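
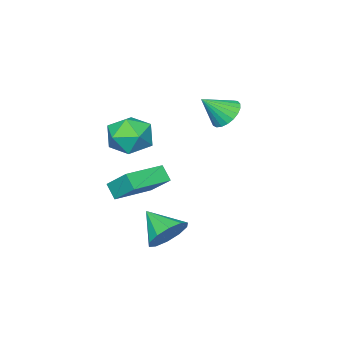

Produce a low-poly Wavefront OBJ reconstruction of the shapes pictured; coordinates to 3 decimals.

v 2.221 -0.091 2.362
v 3.355 0.31 2.108
v 2.545 -1.71 1.252
v 3.679 -1.309 0.998
v 3.399 -1.679 2.137
v 3.198 -0.678 2.823
v 2.702 -0.722 0.537
v 2.501 0.279 1.223
v 3.653 -0.079 0.98
v 4.083 -0.671 1.969
v 1.817 -0.729 1.391
v 2.247 -1.321 2.38
v 2.288 -0.542 -1.09
v 2.283 0.691 0.021
v 2.404 0.082 -1.783
v 2.399 1.316 -0.672
v 4.421 -0.716 -0.888
v 4.416 0.518 0.223
v 4.537 -0.091 -1.581
v 4.532 1.142 -0.47
v -1.456 1.125 2.128
v -0.751 1.508 1.68
v -0.424 0.515 3.232
v -0.849 1.785 1.925
v -1.053 1.948 2.205
v -1.326 1.968 2.472
v -1.622 1.843 2.679
v -1.889 1.593 2.791
v -2.082 1.262 2.789
v -2.166 0.908 2.672
v -2.128 0.591 2.461
v -1.973 0.366 2.193
v -1.729 0.273 1.913
v -1.438 0.327 1.671
v -1.15 0.519 1.507
v -0.915 0.815 1.451
v -0.774 1.165 1.512
v 3.344 2.091 -3.501
v 4.305 2.344 -3.029
v 3.276 0.629 -2.579
v 3.808 2.607 -2.648
v 3.134 2.674 -2.592
v 2.54 2.518 -2.883
v 2.253 2.199 -3.411
v 2.383 1.839 -3.972
v 2.88 1.575 -4.354
v 3.554 1.508 -4.41
v 4.148 1.665 -4.118
v 4.435 1.984 -3.591
f 1 12 6
f 1 6 2
f 1 2 8
f 1 8 11
f 1 11 12
f 2 6 10
f 6 12 5
f 12 11 3
f 11 8 7
f 8 2 9
f 4 10 5
f 4 5 3
f 4 3 7
f 4 7 9
f 4 9 10
f 5 10 6
f 3 5 12
f 7 3 11
f 9 7 8
f 10 9 2
f 14 16 13
f 17 14 13
f 13 16 15
f 15 17 13
f 14 20 16
f 18 14 17
f 18 20 14
f 16 20 15
f 19 17 15
f 15 20 19
f 19 18 17
f 20 18 19
f 22 21 24
f 22 24 23
f 24 21 25
f 24 25 23
f 25 21 26
f 25 26 23
f 26 21 27
f 26 27 23
f 27 21 28
f 27 28 23
f 28 21 29
f 28 29 23
f 29 21 30
f 29 30 23
f 30 21 31
f 30 31 23
f 31 21 32
f 31 32 23
f 32 21 33
f 32 33 23
f 33 21 34
f 33 34 23
f 34 21 35
f 34 35 23
f 35 21 36
f 35 36 23
f 36 21 37
f 36 37 23
f 37 21 22
f 37 22 23
f 39 38 41
f 39 41 40
f 41 38 42
f 41 42 40
f 42 38 43
f 42 43 40
f 43 38 44
f 43 44 40
f 44 38 45
f 44 45 40
f 45 38 46
f 45 46 40
f 46 38 47
f 46 47 40
f 47 38 48
f 47 48 40
f 48 38 49
f 48 49 40
f 49 38 39
f 49 39 40



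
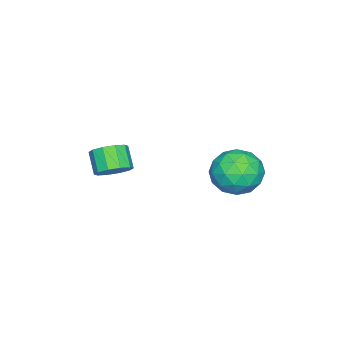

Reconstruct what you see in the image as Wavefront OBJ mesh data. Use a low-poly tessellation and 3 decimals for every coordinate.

v 3.779 -1.224 0.45
v 4.257 -1.897 0.36
v 3.639 -2.448 1.201
v 3.161 -1.776 1.29
v 4.472 -1.596 0.716
v 3.854 -2.147 1.556
v 4.422 -1.153 0.97
v 3.804 -1.704 1.81
v 4.127 -0.737 1.025
v 3.509 -1.288 1.865
v 3.699 -0.508 0.86
v 3.08 -1.059 1.701
v 3.301 -0.552 0.539
v 2.683 -1.103 1.38
v 3.086 -0.853 0.184
v 2.468 -1.404 1.024
v 3.136 -1.296 -0.07
v 2.518 -1.847 0.77
v 3.431 -1.712 -0.125
v 2.813 -2.263 0.715
v 3.86 -1.941 0.039
v 3.241 -2.492 0.88
v 0.714 4.077 0.695
v 1.833 3.996 1.201
v 1.187 2.624 -0.581
v 2.306 2.543 -0.075
v 1.315 2.184 0.561
v 1.023 3.082 1.349
v 1.997 3.538 -0.729
v 1.705 4.436 0.059
v 2.625 3.663 0.321
v 2.204 2.826 1.118
v 0.816 3.794 -0.498
v 0.395 2.957 0.299
v 1.232 4.164 1.06
v 1.788 2.456 -0.44
v 1.206 2.245 -0.066
v 1.863 2.197 0.231
v 0.756 3.627 1.147
v 1.414 3.579 1.445
v 1.109 2.514 1.068
v 1.606 3.041 -0.825
v 2.264 2.993 -0.527
v 1.157 4.423 0.389
v 1.814 4.375 0.686
v 1.911 4.106 -0.448
v 2.355 3.921 0.84
v 2.633 3.067 0.09
v 2.452 3.652 -0.294
v 2.28 4.18 0.169
v 2.108 3.429 1.309
v 2.386 2.575 0.559
v 1.804 2.364 0.932
v 1.632 2.891 1.396
v 2.574 3.233 0.791
v 0.634 4.045 0.061
v 0.912 3.191 -0.689
v 1.388 3.729 -0.776
v 1.216 4.256 -0.312
v 0.387 3.553 0.53
v 0.665 2.699 -0.22
v 0.74 2.44 0.451
v 0.568 2.968 0.914
v 0.446 3.387 -0.171
f 2 1 5
f 2 5 3
f 3 5 6
f 3 6 4
f 5 1 7
f 5 7 6
f 6 7 8
f 6 8 4
f 7 1 9
f 7 9 8
f 8 9 10
f 8 10 4
f 9 1 11
f 9 11 10
f 10 11 12
f 10 12 4
f 11 1 13
f 11 13 12
f 12 13 14
f 12 14 4
f 13 1 15
f 13 15 14
f 14 15 16
f 14 16 4
f 15 1 17
f 15 17 16
f 16 17 18
f 16 18 4
f 17 1 19
f 17 19 18
f 18 19 20
f 18 20 4
f 19 1 21
f 19 21 20
f 20 21 22
f 20 22 4
f 21 1 2
f 21 2 22
f 22 2 3
f 22 3 4
f 23 60 39
f 60 34 63
f 39 63 28
f 60 63 39
f 23 39 35
f 39 28 40
f 35 40 24
f 39 40 35
f 23 35 44
f 35 24 45
f 44 45 30
f 35 45 44
f 23 44 56
f 44 30 59
f 56 59 33
f 44 59 56
f 23 56 60
f 56 33 64
f 60 64 34
f 56 64 60
f 24 40 51
f 40 28 54
f 51 54 32
f 40 54 51
f 28 63 41
f 63 34 62
f 41 62 27
f 63 62 41
f 34 64 61
f 64 33 57
f 61 57 25
f 64 57 61
f 33 59 58
f 59 30 46
f 58 46 29
f 59 46 58
f 30 45 50
f 45 24 47
f 50 47 31
f 45 47 50
f 26 52 38
f 52 32 53
f 38 53 27
f 52 53 38
f 26 38 36
f 38 27 37
f 36 37 25
f 38 37 36
f 26 36 43
f 36 25 42
f 43 42 29
f 36 42 43
f 26 43 48
f 43 29 49
f 48 49 31
f 43 49 48
f 26 48 52
f 48 31 55
f 52 55 32
f 48 55 52
f 27 53 41
f 53 32 54
f 41 54 28
f 53 54 41
f 25 37 61
f 37 27 62
f 61 62 34
f 37 62 61
f 29 42 58
f 42 25 57
f 58 57 33
f 42 57 58
f 31 49 50
f 49 29 46
f 50 46 30
f 49 46 50
f 32 55 51
f 55 31 47
f 51 47 24
f 55 47 51



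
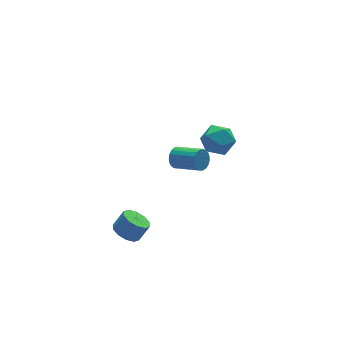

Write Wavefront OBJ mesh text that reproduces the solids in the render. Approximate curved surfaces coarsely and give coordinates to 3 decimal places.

v 3.74 4.775 -1.956
v 4.704 4.235 -2.331
v 2.676 3.525 -2.889
v 3.64 2.985 -3.264
v 3.346 2.937 -2.136
v 4.003 3.71 -1.559
v 3.377 4.05 -3.661
v 4.034 4.823 -3.084
v 4.479 3.787 -3.385
v 4.461 3.099 -2.442
v 2.919 4.661 -2.778
v 2.901 3.973 -1.835
v -0.506 1.346 0.149
v -0.167 1.238 -0.465
v 0.646 -0.194 0.237
v 0.306 -0.086 0.851
v 0.021 1.415 -0.322
v 0.834 -0.018 0.38
v 0.118 1.58 -0.097
v 0.93 0.148 0.605
v 0.106 1.704 0.171
v 0.919 0.272 0.873
v -0.011 1.767 0.434
v 0.802 0.335 1.136
v -0.214 1.757 0.649
v 0.599 0.325 1.351
v -0.467 1.676 0.777
v 0.345 0.244 1.479
v -0.727 1.538 0.796
v 0.085 0.106 1.498
v -0.949 1.366 0.703
v -0.137 -0.066 1.405
v -1.095 1.192 0.515
v -0.282 -0.241 1.217
v -1.138 1.044 0.263
v -0.326 -0.389 0.965
v -1.073 0.948 -0.008
v -0.26 -0.484 0.694
v -0.909 0.921 -0.252
v -0.096 -0.511 0.45
v -0.676 0.967 -0.427
v 0.137 -0.465 0.275
v -0.413 1.08 -0.502
v 0.399 -0.353 0.2
v -4.198 0.594 -4.463
v -3.738 -0.09 -4.8
v -3.043 -0.098 -3.834
v -3.502 0.586 -3.497
v -3.498 0.376 -4.968
v -2.803 0.368 -4.003
v -3.526 0.925 -4.944
v -2.83 0.916 -3.978
v -3.81 1.347 -4.736
v -3.114 1.339 -3.77
v -4.242 1.482 -4.423
v -3.547 1.474 -3.458
v -4.657 1.278 -4.126
v -3.962 1.27 -3.16
v -4.897 0.812 -3.957
v -4.202 0.804 -2.992
v -4.87 0.264 -3.982
v -4.174 0.255 -3.016
v -4.586 -0.159 -4.19
v -3.89 -0.167 -3.224
v -4.153 -0.294 -4.502
v -3.458 -0.302 -3.537
f 1 12 6
f 1 6 2
f 1 2 8
f 1 8 11
f 1 11 12
f 2 6 10
f 6 12 5
f 12 11 3
f 11 8 7
f 8 2 9
f 4 10 5
f 4 5 3
f 4 3 7
f 4 7 9
f 4 9 10
f 5 10 6
f 3 5 12
f 7 3 11
f 9 7 8
f 10 9 2
f 14 13 17
f 14 17 15
f 15 17 18
f 15 18 16
f 17 13 19
f 17 19 18
f 18 19 20
f 18 20 16
f 19 13 21
f 19 21 20
f 20 21 22
f 20 22 16
f 21 13 23
f 21 23 22
f 22 23 24
f 22 24 16
f 23 13 25
f 23 25 24
f 24 25 26
f 24 26 16
f 25 13 27
f 25 27 26
f 26 27 28
f 26 28 16
f 27 13 29
f 27 29 28
f 28 29 30
f 28 30 16
f 29 13 31
f 29 31 30
f 30 31 32
f 30 32 16
f 31 13 33
f 31 33 32
f 32 33 34
f 32 34 16
f 33 13 35
f 33 35 34
f 34 35 36
f 34 36 16
f 35 13 37
f 35 37 36
f 36 37 38
f 36 38 16
f 37 13 39
f 37 39 38
f 38 39 40
f 38 40 16
f 39 13 41
f 39 41 40
f 40 41 42
f 40 42 16
f 41 13 43
f 41 43 42
f 42 43 44
f 42 44 16
f 43 13 14
f 43 14 44
f 44 14 15
f 44 15 16
f 46 45 49
f 46 49 47
f 47 49 50
f 47 50 48
f 49 45 51
f 49 51 50
f 50 51 52
f 50 52 48
f 51 45 53
f 51 53 52
f 52 53 54
f 52 54 48
f 53 45 55
f 53 55 54
f 54 55 56
f 54 56 48
f 55 45 57
f 55 57 56
f 56 57 58
f 56 58 48
f 57 45 59
f 57 59 58
f 58 59 60
f 58 60 48
f 59 45 61
f 59 61 60
f 60 61 62
f 60 62 48
f 61 45 63
f 61 63 62
f 62 63 64
f 62 64 48
f 63 45 65
f 63 65 64
f 64 65 66
f 64 66 48
f 65 45 46
f 65 46 66
f 66 46 47
f 66 47 48



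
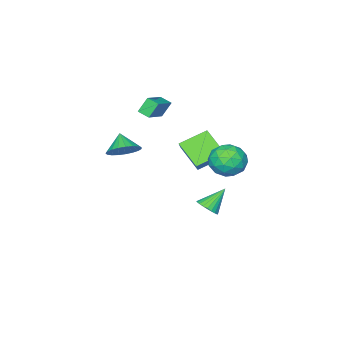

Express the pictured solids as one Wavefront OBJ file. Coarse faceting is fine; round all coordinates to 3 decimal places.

v -1.471 2.051 -4.52
v -1.03 1.67 -4.002
v -2.669 2.349 -3.28
v -0.926 1.954 -3.971
v -0.905 2.254 -4.023
v -0.971 2.522 -4.151
v -1.113 2.719 -4.335
v -1.309 2.814 -4.547
v -1.53 2.793 -4.755
v -1.742 2.659 -4.928
v -1.913 2.432 -5.038
v -2.016 2.148 -5.07
v -2.037 1.849 -5.018
v -1.971 1.58 -4.89
v -1.829 1.384 -4.706
v -1.633 1.289 -4.494
v -1.412 1.31 -4.285
v -1.2 1.444 -4.113
v 3.969 0.842 2.158
v 4.916 0.515 2.351
v 3.511 0.038 3.042
v 4.877 0.837 2.624
v 4.681 1.16 2.816
v 4.361 1.428 2.895
v 3.975 1.595 2.846
v 3.587 1.632 2.679
v 3.265 1.532 2.421
v 3.065 1.313 2.118
v 3.021 1.012 1.822
v 3.142 0.682 1.584
v 3.405 0.38 1.445
v 3.766 0.158 1.43
v 4.162 0.054 1.54
v 4.524 0.086 1.758
v 4.791 0.249 2.044
v -4.693 -0.974 -0.858
v -4.259 -0.68 -0.253
v -4.382 0.789 -1.936
v -3.948 1.083 -1.332
v -3.072 -1.743 -1.648
v -2.638 -1.449 -1.044
v -2.761 0.02 -2.727
v -2.327 0.314 -2.122
v -2.28 -1.688 2.496
v -2.129 -2.44 2.754
v -0.618 -1.075 3.312
v -0.467 -1.828 3.57
v -1.713 -1.912 1.51
v -1.562 -2.665 1.768
v -0.051 -1.3 2.326
v 0.1 -2.052 2.584
v -2.455 4.199 0.464
v -1.503 4.32 1.215
v -1.377 3.04 -0.715
v -0.425 3.161 0.036
v -1.405 2.529 0.392
v -2.071 3.246 1.121
v -0.809 4.114 -0.621
v -1.475 4.831 0.108
v -0.485 4.268 0.545
v -0.854 3.289 1.171
v -2.026 4.071 -0.671
v -2.395 3.092 -0.045
v -2.074 4.361 0.943
v -0.806 2.999 -0.443
v -1.383 2.627 -0.234
v -0.823 2.699 0.208
v -2.408 3.729 0.887
v -1.848 3.801 1.329
v -1.791 2.748 0.845
v -1.032 3.559 -0.829
v -0.472 3.631 -0.387
v -2.057 4.661 0.292
v -1.497 4.733 0.734
v -1.089 4.612 -0.345
v -0.915 4.402 0.991
v -0.282 3.721 0.298
v -0.507 4.281 -0.088
v -0.899 4.702 0.34
v -1.132 3.826 1.359
v -0.498 3.145 0.666
v -1.075 2.774 0.875
v -1.466 3.195 1.303
v -0.534 3.796 0.965
v -2.382 4.215 -0.166
v -1.748 3.534 -0.859
v -1.414 4.165 -0.803
v -1.805 4.586 -0.375
v -2.598 3.639 0.202
v -1.965 2.958 -0.491
v -1.981 2.658 0.16
v -2.373 3.079 0.588
v -2.346 3.564 -0.465
f 2 1 4
f 2 4 3
f 4 1 5
f 4 5 3
f 5 1 6
f 5 6 3
f 6 1 7
f 6 7 3
f 7 1 8
f 7 8 3
f 8 1 9
f 8 9 3
f 9 1 10
f 9 10 3
f 10 1 11
f 10 11 3
f 11 1 12
f 11 12 3
f 12 1 13
f 12 13 3
f 13 1 14
f 13 14 3
f 14 1 15
f 14 15 3
f 15 1 16
f 15 16 3
f 16 1 17
f 16 17 3
f 17 1 18
f 17 18 3
f 18 1 2
f 18 2 3
f 20 19 22
f 20 22 21
f 22 19 23
f 22 23 21
f 23 19 24
f 23 24 21
f 24 19 25
f 24 25 21
f 25 19 26
f 25 26 21
f 26 19 27
f 26 27 21
f 27 19 28
f 27 28 21
f 28 19 29
f 28 29 21
f 29 19 30
f 29 30 21
f 30 19 31
f 30 31 21
f 31 19 32
f 31 32 21
f 32 19 33
f 32 33 21
f 33 19 34
f 33 34 21
f 34 19 35
f 34 35 21
f 35 19 20
f 35 20 21
f 37 39 36
f 40 37 36
f 36 39 38
f 38 40 36
f 37 43 39
f 41 37 40
f 41 43 37
f 39 43 38
f 42 40 38
f 38 43 42
f 42 41 40
f 43 41 42
f 45 47 44
f 48 45 44
f 44 47 46
f 46 48 44
f 45 51 47
f 49 45 48
f 49 51 45
f 47 51 46
f 50 48 46
f 46 51 50
f 50 49 48
f 51 49 50
f 52 89 68
f 89 63 92
f 68 92 57
f 89 92 68
f 52 68 64
f 68 57 69
f 64 69 53
f 68 69 64
f 52 64 73
f 64 53 74
f 73 74 59
f 64 74 73
f 52 73 85
f 73 59 88
f 85 88 62
f 73 88 85
f 52 85 89
f 85 62 93
f 89 93 63
f 85 93 89
f 53 69 80
f 69 57 83
f 80 83 61
f 69 83 80
f 57 92 70
f 92 63 91
f 70 91 56
f 92 91 70
f 63 93 90
f 93 62 86
f 90 86 54
f 93 86 90
f 62 88 87
f 88 59 75
f 87 75 58
f 88 75 87
f 59 74 79
f 74 53 76
f 79 76 60
f 74 76 79
f 55 81 67
f 81 61 82
f 67 82 56
f 81 82 67
f 55 67 65
f 67 56 66
f 65 66 54
f 67 66 65
f 55 65 72
f 65 54 71
f 72 71 58
f 65 71 72
f 55 72 77
f 72 58 78
f 77 78 60
f 72 78 77
f 55 77 81
f 77 60 84
f 81 84 61
f 77 84 81
f 56 82 70
f 82 61 83
f 70 83 57
f 82 83 70
f 54 66 90
f 66 56 91
f 90 91 63
f 66 91 90
f 58 71 87
f 71 54 86
f 87 86 62
f 71 86 87
f 60 78 79
f 78 58 75
f 79 75 59
f 78 75 79
f 61 84 80
f 84 60 76
f 80 76 53
f 84 76 80



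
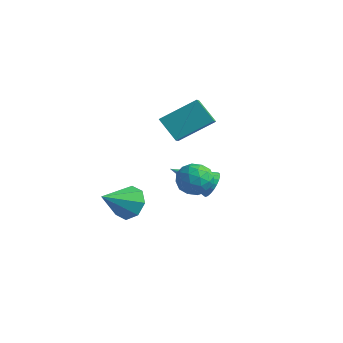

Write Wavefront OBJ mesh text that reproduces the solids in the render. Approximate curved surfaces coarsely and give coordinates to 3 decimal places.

v -0.57 4.129 -2.546
v -0.29 4.257 -2.02
v -1.71 3.111 -1.694
v -0.452 4.43 -2.029
v -0.633 4.558 -2.117
v -0.804 4.621 -2.271
v -0.939 4.609 -2.466
v -1.018 4.523 -2.674
v -1.029 4.378 -2.862
v -0.97 4.195 -3.002
v -0.85 4.002 -3.073
v -0.688 3.828 -3.063
v -0.508 3.7 -2.975
v -0.337 3.637 -2.822
v -0.202 3.65 -2.626
v -0.122 3.735 -2.419
v -0.112 3.88 -2.23
v -0.17 4.063 -2.09
v -3.158 2.425 -3.839
v -2.819 2.797 -3.217
v -3.362 1.175 -2.981
v -3.425 2.881 -3.239
v -3.874 2.698 -3.612
v -3.904 2.355 -4.119
v -3.496 2.053 -4.461
v -2.89 1.969 -4.44
v -2.441 2.152 -4.066
v -2.411 2.495 -3.56
v -2.68 3.72 0.276
v -1.895 4.905 1.094
v -1.851 3.721 -0.521
v -1.066 4.906 0.297
v -2.154 2.994 0.823
v -1.369 4.179 1.641
v -1.325 2.995 0.026
v -0.54 4.18 0.844
v 0.018 1.839 -0.284
v 0.399 2.468 -0.312
v 0.621 1.432 -1.228
v 1.002 2.061 -1.256
v 1.107 1.592 -0.699
v 0.735 1.843 -0.116
v 0.285 2.057 -1.424
v -0.087 2.308 -0.841
v 0.564 2.603 -1.017
v 1.072 2.316 -0.568
v -0.052 1.584 -0.972
v 0.456 1.297 -0.523
v 0.156 2.189 -0.216
v 0.864 1.711 -1.324
v 0.926 1.435 -0.997
v 1.15 1.805 -1.013
v 0.353 1.822 -0.1
v 0.577 2.192 -0.116
v 0.993 1.677 -0.343
v 0.443 1.708 -1.424
v 0.667 2.078 -1.44
v -0.13 2.095 -0.527
v 0.094 2.465 -0.543
v 0.027 2.223 -1.197
v 0.476 2.638 -0.646
v 0.831 2.399 -1.201
v 0.41 2.396 -1.3
v 0.191 2.544 -0.957
v 0.775 2.469 -0.383
v 1.129 2.23 -0.937
v 1.191 1.954 -0.61
v 0.972 2.102 -0.267
v 0.872 2.549 -0.797
v -0.109 1.67 -0.603
v 0.245 1.431 -1.157
v 0.048 1.798 -1.273
v -0.171 1.946 -0.93
v 0.189 1.501 -0.339
v 0.544 1.262 -0.894
v 0.829 1.356 -0.583
v 0.61 1.504 -0.24
v 0.148 1.351 -0.743
f 2 1 4
f 2 4 3
f 4 1 5
f 4 5 3
f 5 1 6
f 5 6 3
f 6 1 7
f 6 7 3
f 7 1 8
f 7 8 3
f 8 1 9
f 8 9 3
f 9 1 10
f 9 10 3
f 10 1 11
f 10 11 3
f 11 1 12
f 11 12 3
f 12 1 13
f 12 13 3
f 13 1 14
f 13 14 3
f 14 1 15
f 14 15 3
f 15 1 16
f 15 16 3
f 16 1 17
f 16 17 3
f 17 1 18
f 17 18 3
f 18 1 2
f 18 2 3
f 20 19 22
f 20 22 21
f 22 19 23
f 22 23 21
f 23 19 24
f 23 24 21
f 24 19 25
f 24 25 21
f 25 19 26
f 25 26 21
f 26 19 27
f 26 27 21
f 27 19 28
f 27 28 21
f 28 19 20
f 28 20 21
f 30 32 29
f 33 30 29
f 29 32 31
f 31 33 29
f 30 36 32
f 34 30 33
f 34 36 30
f 32 36 31
f 35 33 31
f 31 36 35
f 35 34 33
f 36 34 35
f 37 74 53
f 74 48 77
f 53 77 42
f 74 77 53
f 37 53 49
f 53 42 54
f 49 54 38
f 53 54 49
f 37 49 58
f 49 38 59
f 58 59 44
f 49 59 58
f 37 58 70
f 58 44 73
f 70 73 47
f 58 73 70
f 37 70 74
f 70 47 78
f 74 78 48
f 70 78 74
f 38 54 65
f 54 42 68
f 65 68 46
f 54 68 65
f 42 77 55
f 77 48 76
f 55 76 41
f 77 76 55
f 48 78 75
f 78 47 71
f 75 71 39
f 78 71 75
f 47 73 72
f 73 44 60
f 72 60 43
f 73 60 72
f 44 59 64
f 59 38 61
f 64 61 45
f 59 61 64
f 40 66 52
f 66 46 67
f 52 67 41
f 66 67 52
f 40 52 50
f 52 41 51
f 50 51 39
f 52 51 50
f 40 50 57
f 50 39 56
f 57 56 43
f 50 56 57
f 40 57 62
f 57 43 63
f 62 63 45
f 57 63 62
f 40 62 66
f 62 45 69
f 66 69 46
f 62 69 66
f 41 67 55
f 67 46 68
f 55 68 42
f 67 68 55
f 39 51 75
f 51 41 76
f 75 76 48
f 51 76 75
f 43 56 72
f 56 39 71
f 72 71 47
f 56 71 72
f 45 63 64
f 63 43 60
f 64 60 44
f 63 60 64
f 46 69 65
f 69 45 61
f 65 61 38
f 69 61 65



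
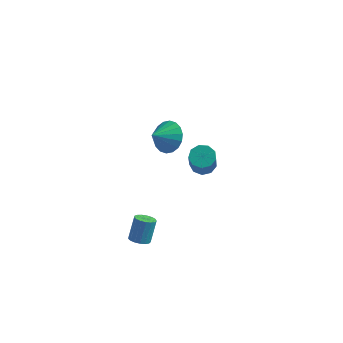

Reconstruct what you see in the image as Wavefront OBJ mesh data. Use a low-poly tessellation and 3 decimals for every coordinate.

v -3.008 3 0.762
v -2.536 2.3 0.327
v -3.572 2.2 1.438
v -2.283 2.397 0.652
v -2.174 2.613 0.999
v -2.23 2.906 1.298
v -2.44 3.217 1.492
v -2.763 3.486 1.54
v -3.135 3.658 1.435
v -3.481 3.7 1.196
v -3.734 3.604 0.871
v -3.843 3.387 0.525
v -3.786 3.095 0.225
v -3.576 2.783 0.032
v -3.253 2.514 -0.017
v -2.882 2.342 0.088
v -0.172 -0.412 2.621
v 0.314 -0.031 2.788
v 0.598 -1.086 4.367
v 0.112 -1.468 4.199
v -0.061 0.121 2.957
v 0.223 -0.934 4.536
v -0.487 0.023 2.968
v -0.203 -1.032 4.547
v -0.766 -0.279 2.817
v -0.482 -1.334 4.396
v -0.767 -0.643 2.574
v -0.483 -1.698 4.152
v -0.49 -0.899 2.353
v -0.205 -1.954 3.931
v -0.063 -0.928 2.257
v 0.221 -1.983 3.836
v 0.312 -0.715 2.331
v 0.596 -1.77 3.91
v 0.461 -0.361 2.541
v 0.745 -1.416 4.12
v -2.2 -3.683 -0.77
v -1.687 -3.59 -0.866
v -1.588 -3.003 0.233
v -2.1 -3.097 0.33
v -1.805 -3.387 -0.963
v -1.706 -2.8 0.136
v -2.014 -3.253 -1.016
v -1.914 -2.666 0.083
v -2.265 -3.217 -1.013
v -2.165 -2.63 0.086
v -2.501 -3.288 -0.953
v -2.402 -2.701 0.146
v -2.668 -3.45 -0.852
v -2.569 -2.863 0.247
v -2.728 -3.665 -0.732
v -2.629 -3.078 0.367
v -2.667 -3.884 -0.62
v -2.567 -3.297 0.479
v -2.499 -4.058 -0.543
v -2.399 -3.471 0.556
v -2.262 -4.145 -0.517
v -2.163 -3.558 0.582
v -2.011 -4.127 -0.55
v -1.912 -3.54 0.549
v -1.803 -4.007 -0.632
v -1.704 -3.421 0.467
v -1.686 -3.813 -0.747
v -1.587 -3.227 0.353
f 2 1 4
f 2 4 3
f 4 1 5
f 4 5 3
f 5 1 6
f 5 6 3
f 6 1 7
f 6 7 3
f 7 1 8
f 7 8 3
f 8 1 9
f 8 9 3
f 9 1 10
f 9 10 3
f 10 1 11
f 10 11 3
f 11 1 12
f 11 12 3
f 12 1 13
f 12 13 3
f 13 1 14
f 13 14 3
f 14 1 15
f 14 15 3
f 15 1 16
f 15 16 3
f 16 1 2
f 16 2 3
f 18 17 21
f 18 21 19
f 19 21 22
f 19 22 20
f 21 17 23
f 21 23 22
f 22 23 24
f 22 24 20
f 23 17 25
f 23 25 24
f 24 25 26
f 24 26 20
f 25 17 27
f 25 27 26
f 26 27 28
f 26 28 20
f 27 17 29
f 27 29 28
f 28 29 30
f 28 30 20
f 29 17 31
f 29 31 30
f 30 31 32
f 30 32 20
f 31 17 33
f 31 33 32
f 32 33 34
f 32 34 20
f 33 17 35
f 33 35 34
f 34 35 36
f 34 36 20
f 35 17 18
f 35 18 36
f 36 18 19
f 36 19 20
f 38 37 41
f 38 41 39
f 39 41 42
f 39 42 40
f 41 37 43
f 41 43 42
f 42 43 44
f 42 44 40
f 43 37 45
f 43 45 44
f 44 45 46
f 44 46 40
f 45 37 47
f 45 47 46
f 46 47 48
f 46 48 40
f 47 37 49
f 47 49 48
f 48 49 50
f 48 50 40
f 49 37 51
f 49 51 50
f 50 51 52
f 50 52 40
f 51 37 53
f 51 53 52
f 52 53 54
f 52 54 40
f 53 37 55
f 53 55 54
f 54 55 56
f 54 56 40
f 55 37 57
f 55 57 56
f 56 57 58
f 56 58 40
f 57 37 59
f 57 59 58
f 58 59 60
f 58 60 40
f 59 37 61
f 59 61 60
f 60 61 62
f 60 62 40
f 61 37 63
f 61 63 62
f 62 63 64
f 62 64 40
f 63 37 38
f 63 38 64
f 64 38 39
f 64 39 40



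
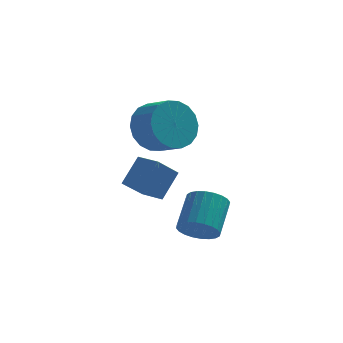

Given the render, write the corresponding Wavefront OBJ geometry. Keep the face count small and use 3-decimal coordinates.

v -1.85 2.427 2.275
v -1.31 2.518 1.345
v -0.53 1.864 1.734
v -1.07 1.773 2.665
v -1.136 2.882 1.606
v -0.355 2.228 1.995
v -1.103 3.156 1.999
v -0.322 2.502 2.388
v -1.218 3.285 2.448
v -0.437 2.631 2.837
v -1.458 3.244 2.862
v -0.677 2.591 3.251
v -1.776 3.042 3.16
v -0.995 2.388 3.549
v -2.109 2.718 3.283
v -1.328 2.064 3.672
v -2.39 2.336 3.206
v -1.61 1.682 3.595
v -2.565 1.972 2.945
v -1.784 1.318 3.334
v -2.598 1.698 2.552
v -1.817 1.044 2.941
v -2.483 1.569 2.103
v -1.702 0.915 2.492
v -2.243 1.609 1.689
v -1.462 0.956 2.078
v -1.925 1.812 1.391
v -1.144 1.158 1.78
v -1.592 2.136 1.268
v -0.811 1.482 1.657
v -2.065 0.37 0.144
v -1.572 1.022 1.168
v -2.809 0.944 0.137
v -2.316 1.596 1.161
v -1.444 1.164 -0.661
v -0.951 1.816 0.363
v -2.188 1.738 -0.668
v -1.695 2.39 0.356
v 0.009 -1.853 -0.793
v 0.661 -2.149 -0.606
v 0.902 -1.024 0.34
v 0.251 -0.727 0.153
v 0.738 -1.98 -0.827
v 0.979 -0.854 0.119
v 0.703 -1.791 -1.043
v 0.944 -0.666 -0.097
v 0.563 -1.612 -1.221
v 0.804 -0.486 -0.275
v 0.339 -1.469 -1.333
v 0.58 -0.344 -0.387
v 0.064 -1.385 -1.364
v 0.305 -0.259 -0.418
v -0.219 -1.372 -1.307
v 0.023 -0.246 -0.361
v -0.467 -1.432 -1.172
v -0.226 -0.306 -0.226
v -0.642 -1.556 -0.98
v -0.401 -0.431 -0.034
v -0.719 -1.726 -0.759
v -0.478 -0.6 0.187
v -0.684 -1.914 -0.543
v -0.443 -0.789 0.403
v -0.544 -2.094 -0.365
v -0.303 -0.968 0.581
v -0.32 -2.236 -0.253
v -0.079 -1.111 0.693
v -0.045 -2.321 -0.222
v 0.196 -1.195 0.724
v 0.237 -2.334 -0.279
v 0.479 -1.208 0.667
v 0.486 -2.274 -0.414
v 0.727 -1.148 0.532
f 2 1 5
f 2 5 3
f 3 5 6
f 3 6 4
f 5 1 7
f 5 7 6
f 6 7 8
f 6 8 4
f 7 1 9
f 7 9 8
f 8 9 10
f 8 10 4
f 9 1 11
f 9 11 10
f 10 11 12
f 10 12 4
f 11 1 13
f 11 13 12
f 12 13 14
f 12 14 4
f 13 1 15
f 13 15 14
f 14 15 16
f 14 16 4
f 15 1 17
f 15 17 16
f 16 17 18
f 16 18 4
f 17 1 19
f 17 19 18
f 18 19 20
f 18 20 4
f 19 1 21
f 19 21 20
f 20 21 22
f 20 22 4
f 21 1 23
f 21 23 22
f 22 23 24
f 22 24 4
f 23 1 25
f 23 25 24
f 24 25 26
f 24 26 4
f 25 1 27
f 25 27 26
f 26 27 28
f 26 28 4
f 27 1 29
f 27 29 28
f 28 29 30
f 28 30 4
f 29 1 2
f 29 2 30
f 30 2 3
f 30 3 4
f 32 34 31
f 35 32 31
f 31 34 33
f 33 35 31
f 32 38 34
f 36 32 35
f 36 38 32
f 34 38 33
f 37 35 33
f 33 38 37
f 37 36 35
f 38 36 37
f 40 39 43
f 40 43 41
f 41 43 44
f 41 44 42
f 43 39 45
f 43 45 44
f 44 45 46
f 44 46 42
f 45 39 47
f 45 47 46
f 46 47 48
f 46 48 42
f 47 39 49
f 47 49 48
f 48 49 50
f 48 50 42
f 49 39 51
f 49 51 50
f 50 51 52
f 50 52 42
f 51 39 53
f 51 53 52
f 52 53 54
f 52 54 42
f 53 39 55
f 53 55 54
f 54 55 56
f 54 56 42
f 55 39 57
f 55 57 56
f 56 57 58
f 56 58 42
f 57 39 59
f 57 59 58
f 58 59 60
f 58 60 42
f 59 39 61
f 59 61 60
f 60 61 62
f 60 62 42
f 61 39 63
f 61 63 62
f 62 63 64
f 62 64 42
f 63 39 65
f 63 65 64
f 64 65 66
f 64 66 42
f 65 39 67
f 65 67 66
f 66 67 68
f 66 68 42
f 67 39 69
f 67 69 68
f 68 69 70
f 68 70 42
f 69 39 71
f 69 71 70
f 70 71 72
f 70 72 42
f 71 39 40
f 71 40 72
f 72 40 41
f 72 41 42



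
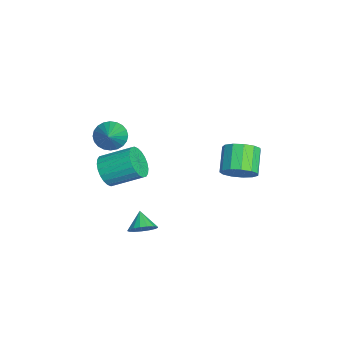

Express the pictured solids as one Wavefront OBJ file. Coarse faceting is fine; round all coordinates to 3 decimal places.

v 0.992 3.562 2.753
v 1.46 3.09 3.46
v 0.215 3.285 4.413
v -0.252 3.758 3.707
v 1.587 3.618 3.518
v 0.342 3.813 4.471
v 1.525 4.129 3.333
v 0.281 4.324 4.286
v 1.294 4.46 2.964
v 0.05 4.655 3.918
v 0.968 4.506 2.528
v -0.277 4.701 3.482
v 0.649 4.252 2.164
v -0.596 4.447 3.117
v 0.439 3.78 1.987
v -0.806 3.975 2.94
v 0.405 3.238 2.053
v -0.84 3.433 3.006
v 0.557 2.8 2.341
v -0.687 2.995 3.295
v 0.848 2.603 2.761
v -0.397 2.798 3.714
v 1.184 2.712 3.178
v -0.061 2.907 4.131
v -1.157 -2.985 1.402
v -0.429 -2.774 0.781
v -0.155 -1.144 1.657
v -0.883 -1.355 2.278
v -0.729 -2.625 0.598
v -0.455 -0.995 1.473
v -1.094 -2.53 0.536
v -0.82 -0.901 1.412
v -1.469 -2.505 0.607
v -1.195 -0.875 1.482
v -1.797 -2.553 0.798
v -1.523 -0.923 1.674
v -2.027 -2.666 1.082
v -1.753 -1.037 1.957
v -2.124 -2.829 1.414
v -1.85 -1.199 2.29
v -2.075 -3.014 1.745
v -1.801 -1.385 2.62
v -1.885 -3.196 2.023
v -1.611 -1.566 2.899
v -1.585 -3.345 2.207
v -1.311 -1.715 3.082
v -1.22 -3.439 2.268
v -0.946 -1.81 3.144
v -0.845 -3.465 2.198
v -0.571 -1.835 3.073
v -0.517 -3.417 2.006
v -0.243 -1.787 2.882
v -0.287 -3.303 1.723
v -0.013 -1.674 2.598
v -0.19 -3.141 1.39
v 0.084 -1.511 2.266
v -0.239 -2.955 1.06
v 0.035 -1.326 1.935
v -4.083 -2.781 1.873
v -3.545 -2.777 1.126
v -2.477 -2.879 3.027
v -3.573 -2.425 1.194
v -3.678 -2.128 1.366
v -3.845 -1.93 1.615
v -4.048 -1.862 1.903
v -4.257 -1.934 2.186
v -4.438 -2.134 2.422
v -4.566 -2.433 2.574
v -4.62 -2.785 2.619
v -4.592 -3.137 2.551
v -4.487 -3.434 2.379
v -4.32 -3.632 2.131
v -4.117 -3.7 1.843
v -3.909 -3.628 1.559
v -3.727 -3.428 1.323
v -3.599 -3.129 1.171
v 3.285 -1.247 0.522
v 3.777 -1.386 1.085
v 2.455 -1.373 1.218
v 3.732 -1.025 1.096
v 3.584 -0.715 0.975
v 3.368 -0.527 0.751
v 3.133 -0.504 0.475
v 2.933 -0.651 0.209
v 2.813 -0.935 0.015
v 2.802 -1.29 -0.062
v 2.901 -1.636 -0.006
v 3.088 -1.892 0.171
v 3.321 -2.001 0.429
v 3.545 -1.937 0.708
v 3.71 -1.715 0.945
f 2 1 5
f 2 5 3
f 3 5 6
f 3 6 4
f 5 1 7
f 5 7 6
f 6 7 8
f 6 8 4
f 7 1 9
f 7 9 8
f 8 9 10
f 8 10 4
f 9 1 11
f 9 11 10
f 10 11 12
f 10 12 4
f 11 1 13
f 11 13 12
f 12 13 14
f 12 14 4
f 13 1 15
f 13 15 14
f 14 15 16
f 14 16 4
f 15 1 17
f 15 17 16
f 16 17 18
f 16 18 4
f 17 1 19
f 17 19 18
f 18 19 20
f 18 20 4
f 19 1 21
f 19 21 20
f 20 21 22
f 20 22 4
f 21 1 23
f 21 23 22
f 22 23 24
f 22 24 4
f 23 1 2
f 23 2 24
f 24 2 3
f 24 3 4
f 26 25 29
f 26 29 27
f 27 29 30
f 27 30 28
f 29 25 31
f 29 31 30
f 30 31 32
f 30 32 28
f 31 25 33
f 31 33 32
f 32 33 34
f 32 34 28
f 33 25 35
f 33 35 34
f 34 35 36
f 34 36 28
f 35 25 37
f 35 37 36
f 36 37 38
f 36 38 28
f 37 25 39
f 37 39 38
f 38 39 40
f 38 40 28
f 39 25 41
f 39 41 40
f 40 41 42
f 40 42 28
f 41 25 43
f 41 43 42
f 42 43 44
f 42 44 28
f 43 25 45
f 43 45 44
f 44 45 46
f 44 46 28
f 45 25 47
f 45 47 46
f 46 47 48
f 46 48 28
f 47 25 49
f 47 49 48
f 48 49 50
f 48 50 28
f 49 25 51
f 49 51 50
f 50 51 52
f 50 52 28
f 51 25 53
f 51 53 52
f 52 53 54
f 52 54 28
f 53 25 55
f 53 55 54
f 54 55 56
f 54 56 28
f 55 25 57
f 55 57 56
f 56 57 58
f 56 58 28
f 57 25 26
f 57 26 58
f 58 26 27
f 58 27 28
f 60 59 62
f 60 62 61
f 62 59 63
f 62 63 61
f 63 59 64
f 63 64 61
f 64 59 65
f 64 65 61
f 65 59 66
f 65 66 61
f 66 59 67
f 66 67 61
f 67 59 68
f 67 68 61
f 68 59 69
f 68 69 61
f 69 59 70
f 69 70 61
f 70 59 71
f 70 71 61
f 71 59 72
f 71 72 61
f 72 59 73
f 72 73 61
f 73 59 74
f 73 74 61
f 74 59 75
f 74 75 61
f 75 59 76
f 75 76 61
f 76 59 60
f 76 60 61
f 78 77 80
f 78 80 79
f 80 77 81
f 80 81 79
f 81 77 82
f 81 82 79
f 82 77 83
f 82 83 79
f 83 77 84
f 83 84 79
f 84 77 85
f 84 85 79
f 85 77 86
f 85 86 79
f 86 77 87
f 86 87 79
f 87 77 88
f 87 88 79
f 88 77 89
f 88 89 79
f 89 77 90
f 89 90 79
f 90 77 91
f 90 91 79
f 91 77 78
f 91 78 79



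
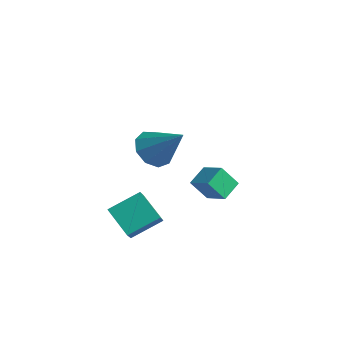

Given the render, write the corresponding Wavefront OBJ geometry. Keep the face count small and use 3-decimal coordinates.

v 0.445 2.112 -0.766
v 0.286 3.171 -0.321
v -0.78 2.202 -1.417
v -0.938 3.261 -0.972
v 1.038 2.639 -1.808
v 0.88 3.698 -1.363
v -0.186 2.729 -2.459
v -0.345 3.788 -2.014
v 0.134 -1.002 3.043
v 0.853 -1.434 2.427
v 1.626 -0.678 4.557
v 0.821 -0.733 2.309
v 0.467 -0.158 2.534
v -0.042 0.022 2.997
v -0.469 -0.277 3.481
v -0.613 -0.915 3.76
v -0.408 -1.594 3.704
v 0.051 -1.996 3.338
v 0.549 -1.933 2.834
v -2.011 -1.633 -2.082
v -1.374 -0.211 -1.308
v -0.572 -1.792 -2.974
v 0.064 -0.37 -2.199
v -1.604 -2.23 -1.321
v -0.968 -0.808 -0.546
v -0.166 -2.389 -2.212
v 0.471 -0.967 -1.438
f 2 4 1
f 5 2 1
f 1 4 3
f 3 5 1
f 2 8 4
f 6 2 5
f 6 8 2
f 4 8 3
f 7 5 3
f 3 8 7
f 7 6 5
f 8 6 7
f 10 9 12
f 10 12 11
f 12 9 13
f 12 13 11
f 13 9 14
f 13 14 11
f 14 9 15
f 14 15 11
f 15 9 16
f 15 16 11
f 16 9 17
f 16 17 11
f 17 9 18
f 17 18 11
f 18 9 19
f 18 19 11
f 19 9 10
f 19 10 11
f 21 23 20
f 24 21 20
f 20 23 22
f 22 24 20
f 21 27 23
f 25 21 24
f 25 27 21
f 23 27 22
f 26 24 22
f 22 27 26
f 26 25 24
f 27 25 26



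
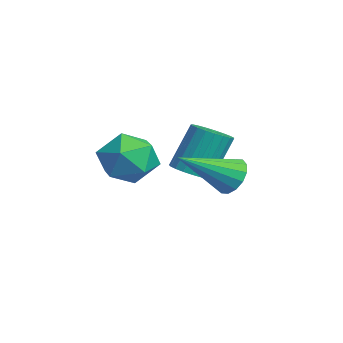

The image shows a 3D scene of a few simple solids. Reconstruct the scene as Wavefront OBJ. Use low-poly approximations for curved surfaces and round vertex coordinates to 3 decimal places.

v -0.628 2.556 -0.647
v -0.294 3.055 -0.837
v -0.478 3.703 0.537
v -0.812 3.204 0.727
v -0.538 3.125 -0.903
v -0.722 3.772 0.471
v -0.797 3.096 -0.924
v -0.982 3.744 0.45
v -1.028 2.974 -0.897
v -1.212 3.621 0.477
v -1.189 2.78 -0.827
v -1.373 3.427 0.547
v -1.253 2.547 -0.726
v -1.437 3.194 0.648
v -1.209 2.315 -0.611
v -1.393 2.963 0.763
v -1.065 2.126 -0.503
v -1.249 2.773 0.871
v -0.845 2.011 -0.419
v -1.029 2.658 0.955
v -0.587 1.99 -0.375
v -0.772 2.637 0.999
v -0.337 2.067 -0.377
v -0.521 2.714 0.997
v -0.137 2.229 -0.427
v -0.321 2.876 0.947
v -0.022 2.447 -0.514
v -0.206 3.094 0.86
v -0.011 2.684 -0.625
v -0.196 3.332 0.749
v -0.108 2.9 -0.739
v -0.292 3.547 0.635
v 2.29 2.869 0.264
v 2.516 3.181 0.737
v 2.51 1.391 1.136
v 2.205 3.166 0.79
v 1.917 3.072 0.702
v 1.729 2.923 0.497
v 1.691 2.759 0.23
v 1.813 2.625 -0.028
v 2.063 2.556 -0.208
v 2.374 2.571 -0.262
v 2.662 2.666 -0.174
v 2.851 2.815 0.031
v 2.889 2.979 0.298
v 2.766 3.113 0.557
v 0.51 1.223 0.851
v 0.9 0.944 0.06
v -0.72 0.436 0.52
v -0.33 0.157 -0.271
v -0.004 -0.149 0.54
v 0.757 0.338 0.744
v -0.577 1.042 -0.164
v 0.184 1.529 0.04
v 0.229 0.832 -0.567
v 0.583 0.096 -0.132
v -0.403 1.284 0.712
v -0.049 0.548 1.147
f 2 1 5
f 2 5 3
f 3 5 6
f 3 6 4
f 5 1 7
f 5 7 6
f 6 7 8
f 6 8 4
f 7 1 9
f 7 9 8
f 8 9 10
f 8 10 4
f 9 1 11
f 9 11 10
f 10 11 12
f 10 12 4
f 11 1 13
f 11 13 12
f 12 13 14
f 12 14 4
f 13 1 15
f 13 15 14
f 14 15 16
f 14 16 4
f 15 1 17
f 15 17 16
f 16 17 18
f 16 18 4
f 17 1 19
f 17 19 18
f 18 19 20
f 18 20 4
f 19 1 21
f 19 21 20
f 20 21 22
f 20 22 4
f 21 1 23
f 21 23 22
f 22 23 24
f 22 24 4
f 23 1 25
f 23 25 24
f 24 25 26
f 24 26 4
f 25 1 27
f 25 27 26
f 26 27 28
f 26 28 4
f 27 1 29
f 27 29 28
f 28 29 30
f 28 30 4
f 29 1 31
f 29 31 30
f 30 31 32
f 30 32 4
f 31 1 2
f 31 2 32
f 32 2 3
f 32 3 4
f 34 33 36
f 34 36 35
f 36 33 37
f 36 37 35
f 37 33 38
f 37 38 35
f 38 33 39
f 38 39 35
f 39 33 40
f 39 40 35
f 40 33 41
f 40 41 35
f 41 33 42
f 41 42 35
f 42 33 43
f 42 43 35
f 43 33 44
f 43 44 35
f 44 33 45
f 44 45 35
f 45 33 46
f 45 46 35
f 46 33 34
f 46 34 35
f 47 58 52
f 47 52 48
f 47 48 54
f 47 54 57
f 47 57 58
f 48 52 56
f 52 58 51
f 58 57 49
f 57 54 53
f 54 48 55
f 50 56 51
f 50 51 49
f 50 49 53
f 50 53 55
f 50 55 56
f 51 56 52
f 49 51 58
f 53 49 57
f 55 53 54
f 56 55 48



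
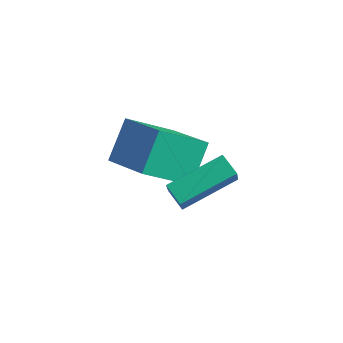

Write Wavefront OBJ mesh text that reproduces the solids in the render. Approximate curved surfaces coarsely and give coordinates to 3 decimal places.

v 0.397 -2.613 -1.695
v 1.287 -0.902 -1.029
v 1.093 -2.838 -2.045
v 1.982 -1.127 -1.378
v 0.698 -3.133 -0.762
v 1.587 -1.422 -0.095
v 1.393 -3.358 -1.111
v 2.283 -1.647 -0.445
v -2.852 -1.478 -3.029
v -3.044 -0.289 -1.83
v -1.889 -0.102 -4.239
v -2.082 1.087 -3.04
v -1.078 -2.007 -2.22
v -1.271 -0.818 -1.021
v -0.116 -0.631 -3.43
v -0.308 0.558 -2.231
f 2 4 1
f 5 2 1
f 1 4 3
f 3 5 1
f 2 8 4
f 6 2 5
f 6 8 2
f 4 8 3
f 7 5 3
f 3 8 7
f 7 6 5
f 8 6 7
f 10 12 9
f 13 10 9
f 9 12 11
f 11 13 9
f 10 16 12
f 14 10 13
f 14 16 10
f 12 16 11
f 15 13 11
f 11 16 15
f 15 14 13
f 16 14 15



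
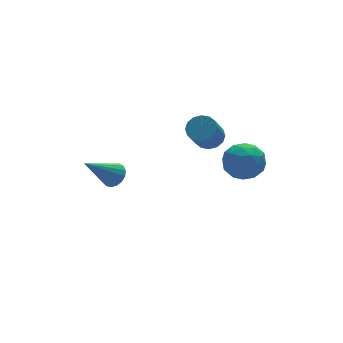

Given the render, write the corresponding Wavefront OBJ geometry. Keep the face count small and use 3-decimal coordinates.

v 1.708 2.356 1.725
v 2.3 1.917 1.866
v 1.544 1.286 3.076
v 0.952 1.724 2.935
v 2.362 2.239 2.073
v 1.606 1.608 3.283
v 2.249 2.593 2.187
v 1.493 1.961 3.397
v 1.991 2.883 2.177
v 1.235 2.251 3.387
v 1.657 3.032 2.046
v 0.901 2.4 3.256
v 1.337 2.999 1.829
v 0.581 2.368 3.039
v 1.116 2.794 1.584
v 0.36 2.163 2.794
v 1.054 2.472 1.377
v 0.298 1.841 2.587
v 1.167 2.119 1.263
v 0.411 1.487 2.473
v 1.425 1.829 1.273
v 0.669 1.197 2.483
v 1.759 1.68 1.404
v 1.003 1.048 2.614
v 2.079 1.712 1.621
v 1.323 1.081 2.831
v -2.5 3.757 -0.505
v -2.018 3.717 0.002
v -4.06 3.583 0.965
v -2.08 4.045 -0.025
v -2.238 4.307 -0.161
v -2.455 4.443 -0.376
v -2.683 4.422 -0.621
v -2.869 4.249 -0.839
v -2.971 3.962 -0.98
v -2.964 3.629 -1.013
v -2.851 3.325 -0.929
v -2.658 3.12 -0.748
v -2.429 3.06 -0.511
v -2.215 3.161 -0.273
v -2.067 3.398 -0.088
v 0.54 -1.462 2.54
v 1.282 -1.131 3.191
v 0.818 -3.049 3.029
v 1.56 -2.718 3.68
v 0.562 -2.493 3.871
v 0.39 -1.512 3.569
v 1.71 -2.668 2.651
v 1.538 -1.687 2.349
v 2.005 -1.876 3.259
v 1.296 -1.769 4.013
v 0.804 -2.411 2.207
v 0.095 -2.304 2.961
v 0.886 -1.157 2.823
v 1.214 -3.023 3.397
v 0.627 -2.891 3.51
v 1.063 -2.696 3.892
v 0.362 -1.381 3.045
v 0.799 -1.187 3.427
v 0.376 -1.987 3.827
v 1.301 -2.993 2.793
v 1.738 -2.799 3.175
v 1.037 -1.484 2.328
v 1.473 -1.289 2.71
v 1.724 -2.193 2.393
v 1.748 -1.401 3.245
v 1.911 -2.334 3.532
v 1.999 -2.304 2.928
v 1.898 -1.727 2.75
v 1.331 -1.337 3.689
v 1.495 -2.27 3.976
v 0.908 -2.138 4.089
v 0.807 -1.561 3.911
v 1.756 -1.776 3.729
v 0.605 -1.91 2.244
v 0.769 -2.843 2.531
v 1.293 -2.619 2.309
v 1.192 -2.042 2.131
v 0.189 -1.846 2.688
v 0.352 -2.779 2.975
v 0.202 -2.453 3.47
v 0.101 -1.876 3.292
v 0.344 -2.404 2.491
f 2 1 5
f 2 5 3
f 3 5 6
f 3 6 4
f 5 1 7
f 5 7 6
f 6 7 8
f 6 8 4
f 7 1 9
f 7 9 8
f 8 9 10
f 8 10 4
f 9 1 11
f 9 11 10
f 10 11 12
f 10 12 4
f 11 1 13
f 11 13 12
f 12 13 14
f 12 14 4
f 13 1 15
f 13 15 14
f 14 15 16
f 14 16 4
f 15 1 17
f 15 17 16
f 16 17 18
f 16 18 4
f 17 1 19
f 17 19 18
f 18 19 20
f 18 20 4
f 19 1 21
f 19 21 20
f 20 21 22
f 20 22 4
f 21 1 23
f 21 23 22
f 22 23 24
f 22 24 4
f 23 1 25
f 23 25 24
f 24 25 26
f 24 26 4
f 25 1 2
f 25 2 26
f 26 2 3
f 26 3 4
f 28 27 30
f 28 30 29
f 30 27 31
f 30 31 29
f 31 27 32
f 31 32 29
f 32 27 33
f 32 33 29
f 33 27 34
f 33 34 29
f 34 27 35
f 34 35 29
f 35 27 36
f 35 36 29
f 36 27 37
f 36 37 29
f 37 27 38
f 37 38 29
f 38 27 39
f 38 39 29
f 39 27 40
f 39 40 29
f 40 27 41
f 40 41 29
f 41 27 28
f 41 28 29
f 42 79 58
f 79 53 82
f 58 82 47
f 79 82 58
f 42 58 54
f 58 47 59
f 54 59 43
f 58 59 54
f 42 54 63
f 54 43 64
f 63 64 49
f 54 64 63
f 42 63 75
f 63 49 78
f 75 78 52
f 63 78 75
f 42 75 79
f 75 52 83
f 79 83 53
f 75 83 79
f 43 59 70
f 59 47 73
f 70 73 51
f 59 73 70
f 47 82 60
f 82 53 81
f 60 81 46
f 82 81 60
f 53 83 80
f 83 52 76
f 80 76 44
f 83 76 80
f 52 78 77
f 78 49 65
f 77 65 48
f 78 65 77
f 49 64 69
f 64 43 66
f 69 66 50
f 64 66 69
f 45 71 57
f 71 51 72
f 57 72 46
f 71 72 57
f 45 57 55
f 57 46 56
f 55 56 44
f 57 56 55
f 45 55 62
f 55 44 61
f 62 61 48
f 55 61 62
f 45 62 67
f 62 48 68
f 67 68 50
f 62 68 67
f 45 67 71
f 67 50 74
f 71 74 51
f 67 74 71
f 46 72 60
f 72 51 73
f 60 73 47
f 72 73 60
f 44 56 80
f 56 46 81
f 80 81 53
f 56 81 80
f 48 61 77
f 61 44 76
f 77 76 52
f 61 76 77
f 50 68 69
f 68 48 65
f 69 65 49
f 68 65 69
f 51 74 70
f 74 50 66
f 70 66 43
f 74 66 70



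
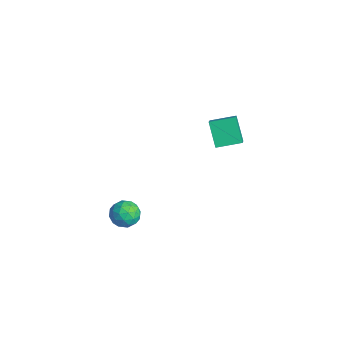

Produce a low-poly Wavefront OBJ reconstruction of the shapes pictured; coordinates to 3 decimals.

v 1.856 -3.118 -0.156
v 2.555 -3.222 -0.785
v 1.685 -4.638 -0.095
v 2.384 -4.742 -0.724
v 2.576 -4.434 0.15
v 2.681 -3.494 0.112
v 1.559 -4.366 -0.992
v 1.664 -3.426 -1.03
v 2.372 -3.993 -1.302
v 3 -4.035 -0.596
v 1.24 -3.825 -0.284
v 1.868 -3.867 0.422
v 2.22 -3.036 -0.476
v 2.02 -4.824 -0.404
v 2.132 -4.643 0.109
v 2.543 -4.704 -0.26
v 2.295 -3.197 0.052
v 2.706 -3.258 -0.318
v 2.718 -3.97 0.232
v 1.534 -4.602 -0.562
v 1.945 -4.663 -0.932
v 1.697 -3.156 -0.62
v 2.108 -3.217 -0.989
v 1.522 -3.89 -1.112
v 2.524 -3.55 -1.149
v 2.423 -4.444 -1.114
v 1.938 -4.223 -1.271
v 2 -3.67 -1.293
v 2.893 -3.575 -0.734
v 2.793 -4.469 -0.699
v 2.905 -4.288 -0.185
v 2.967 -3.736 -0.207
v 2.785 -4.028 -1.038
v 1.447 -3.391 -0.181
v 1.347 -4.285 -0.146
v 1.273 -4.124 -0.673
v 1.335 -3.572 -0.695
v 1.817 -3.416 0.234
v 1.716 -4.31 0.269
v 2.24 -4.19 0.413
v 2.302 -3.637 0.391
v 1.455 -3.832 0.158
v -2.375 3.178 1.721
v -1.295 2.63 2.656
v -1.901 4.661 2.042
v -0.82 4.114 2.977
v -1.22 3.106 0.343
v -0.139 2.559 1.278
v -0.745 4.59 0.664
v 0.335 4.042 1.599
f 1 38 17
f 38 12 41
f 17 41 6
f 38 41 17
f 1 17 13
f 17 6 18
f 13 18 2
f 17 18 13
f 1 13 22
f 13 2 23
f 22 23 8
f 13 23 22
f 1 22 34
f 22 8 37
f 34 37 11
f 22 37 34
f 1 34 38
f 34 11 42
f 38 42 12
f 34 42 38
f 2 18 29
f 18 6 32
f 29 32 10
f 18 32 29
f 6 41 19
f 41 12 40
f 19 40 5
f 41 40 19
f 12 42 39
f 42 11 35
f 39 35 3
f 42 35 39
f 11 37 36
f 37 8 24
f 36 24 7
f 37 24 36
f 8 23 28
f 23 2 25
f 28 25 9
f 23 25 28
f 4 30 16
f 30 10 31
f 16 31 5
f 30 31 16
f 4 16 14
f 16 5 15
f 14 15 3
f 16 15 14
f 4 14 21
f 14 3 20
f 21 20 7
f 14 20 21
f 4 21 26
f 21 7 27
f 26 27 9
f 21 27 26
f 4 26 30
f 26 9 33
f 30 33 10
f 26 33 30
f 5 31 19
f 31 10 32
f 19 32 6
f 31 32 19
f 3 15 39
f 15 5 40
f 39 40 12
f 15 40 39
f 7 20 36
f 20 3 35
f 36 35 11
f 20 35 36
f 9 27 28
f 27 7 24
f 28 24 8
f 27 24 28
f 10 33 29
f 33 9 25
f 29 25 2
f 33 25 29
f 44 46 43
f 47 44 43
f 43 46 45
f 45 47 43
f 44 50 46
f 48 44 47
f 48 50 44
f 46 50 45
f 49 47 45
f 45 50 49
f 49 48 47
f 50 48 49



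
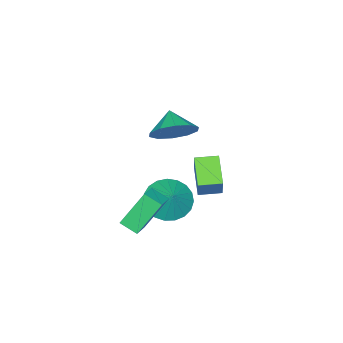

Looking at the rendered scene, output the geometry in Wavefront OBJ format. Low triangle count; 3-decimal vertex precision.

v -0.889 -1.17 0.965
v -0.07 -1.292 1.625
v -1.531 -1.85 1.635
v -0.414 -0.771 1.824
v -0.94 -0.403 1.694
v -1.447 -0.328 1.286
v -1.741 -0.574 0.755
v -1.709 -1.049 0.304
v -1.365 -1.57 0.106
v -0.839 -1.938 0.235
v -0.332 -2.013 0.644
v -0.038 -1.766 1.175
v -0.781 -1.374 -3.394
v -0.028 -1.049 -4.081
v -0.159 -0.686 -2.386
v -0.331 -0.725 -4.115
v -0.712 -0.513 -4.025
v -1.104 -0.45 -3.826
v -1.441 -0.547 -3.552
v -1.664 -0.787 -3.25
v -1.734 -1.129 -2.974
v -1.639 -1.513 -2.77
v -1.396 -1.873 -2.674
v -1.047 -2.147 -2.703
v -0.651 -2.287 -2.851
v -0.278 -2.269 -3.093
v 0.008 -2.097 -3.387
v 0.158 -1.8 -3.682
v 0.145 -1.429 -3.928
v 1.506 -1.821 -3.12
v 0.634 -1.21 -1.594
v 1.4 -1.033 -3.496
v 0.529 -0.421 -1.971
v 2.451 -1.499 -2.709
v 1.58 -0.887 -1.184
v 2.346 -0.71 -3.086
v 1.474 -0.099 -1.56
v -3.521 -0.485 -4.384
v -4.473 -1.335 -3.576
v -2.822 -0.01 -3.061
v -3.773 -0.86 -2.253
v -2.847 -1.3 -4.447
v -3.798 -2.15 -3.639
v -2.147 -0.825 -3.124
v -3.099 -1.675 -2.316
f 2 1 4
f 2 4 3
f 4 1 5
f 4 5 3
f 5 1 6
f 5 6 3
f 6 1 7
f 6 7 3
f 7 1 8
f 7 8 3
f 8 1 9
f 8 9 3
f 9 1 10
f 9 10 3
f 10 1 11
f 10 11 3
f 11 1 12
f 11 12 3
f 12 1 2
f 12 2 3
f 14 13 16
f 14 16 15
f 16 13 17
f 16 17 15
f 17 13 18
f 17 18 15
f 18 13 19
f 18 19 15
f 19 13 20
f 19 20 15
f 20 13 21
f 20 21 15
f 21 13 22
f 21 22 15
f 22 13 23
f 22 23 15
f 23 13 24
f 23 24 15
f 24 13 25
f 24 25 15
f 25 13 26
f 25 26 15
f 26 13 27
f 26 27 15
f 27 13 28
f 27 28 15
f 28 13 29
f 28 29 15
f 29 13 14
f 29 14 15
f 31 33 30
f 34 31 30
f 30 33 32
f 32 34 30
f 31 37 33
f 35 31 34
f 35 37 31
f 33 37 32
f 36 34 32
f 32 37 36
f 36 35 34
f 37 35 36
f 39 41 38
f 42 39 38
f 38 41 40
f 40 42 38
f 39 45 41
f 43 39 42
f 43 45 39
f 41 45 40
f 44 42 40
f 40 45 44
f 44 43 42
f 45 43 44



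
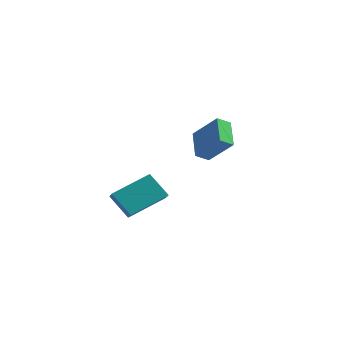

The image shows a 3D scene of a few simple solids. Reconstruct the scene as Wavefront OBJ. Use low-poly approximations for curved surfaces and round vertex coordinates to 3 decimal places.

v -4.474 4.255 -2.033
v -3.141 4.246 -0.765
v -4.091 4.847 -2.432
v -2.758 4.838 -1.164
v -3.642 3.122 -2.916
v -2.309 3.113 -1.648
v -3.259 3.714 -3.315
v -1.926 3.705 -2.047
v -3.857 -2.218 -4.963
v -4.857 -2.198 -3.886
v -2.91 -0.61 -4.115
v -3.91 -0.59 -3.037
v -3.35 -2.77 -4.483
v -4.35 -2.75 -3.405
v -2.403 -1.162 -3.634
v -3.403 -1.142 -2.557
f 2 4 1
f 5 2 1
f 1 4 3
f 3 5 1
f 2 8 4
f 6 2 5
f 6 8 2
f 4 8 3
f 7 5 3
f 3 8 7
f 7 6 5
f 8 6 7
f 10 12 9
f 13 10 9
f 9 12 11
f 11 13 9
f 10 16 12
f 14 10 13
f 14 16 10
f 12 16 11
f 15 13 11
f 11 16 15
f 15 14 13
f 16 14 15



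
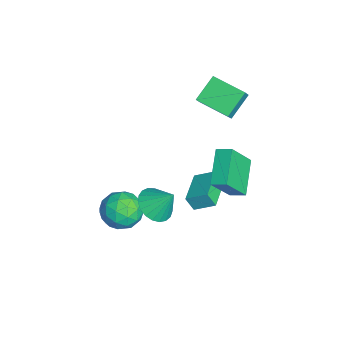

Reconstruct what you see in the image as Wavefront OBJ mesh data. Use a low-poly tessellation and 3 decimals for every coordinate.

v 2.085 2.62 1.285
v 0.231 3.05 2.306
v 2.441 3.395 1.604
v 0.586 3.824 2.625
v 2.814 1.556 3.055
v 0.959 1.985 4.076
v 3.169 2.33 3.374
v 1.315 2.76 4.395
v -1.994 1.598 -2.202
v -2.151 1.165 -1.382
v -1.665 2.71 -1.552
v -1.822 2.278 -0.732
v -0.018 0.982 -2.148
v -0.175 0.55 -1.328
v 0.311 2.095 -1.498
v 0.154 1.662 -0.678
v 2.577 -1.174 1.267
v 3.609 -1.395 1.089
v 2.983 -0.266 2.493
v 3.548 -1.032 0.84
v 3.319 -0.693 0.664
v 2.962 -0.437 0.593
v 2.538 -0.309 0.638
v 2.121 -0.33 0.792
v 1.783 -0.498 1.028
v 1.582 -0.782 1.305
v 1.553 -1.134 1.576
v 1.702 -1.493 1.793
v 2.001 -1.797 1.919
v 2.4 -1.994 1.932
v 2.83 -2.048 1.83
v 3.216 -1.952 1.631
v 3.491 -1.721 1.368
v -4.11 1.58 3.122
v -3.409 1.32 4.01
v -5.069 2.554 4.165
v -4.369 2.295 5.052
v -2.971 3.165 2.688
v -2.271 2.906 3.575
v -3.931 4.14 3.73
v -3.23 3.88 4.618
v -0.646 -2.151 -1.176
v 0.245 -1.673 -1.895
v -0.425 -3.927 -2.085
v 0.466 -3.449 -2.804
v 0.668 -3.611 -1.591
v 0.532 -2.513 -1.029
v -0.712 -3.087 -2.951
v -0.848 -1.989 -2.389
v 0.204 -2.251 -2.992
v 1.057 -2.575 -2.151
v -1.237 -3.025 -1.829
v -0.384 -3.349 -0.988
v -0.22 -1.756 -1.456
v 0.04 -3.844 -2.524
v 0.159 -3.94 -1.811
v 0.682 -3.658 -2.234
v -0.051 -2.25 -0.947
v 0.472 -1.969 -1.369
v 0.721 -3.108 -1.19
v -0.652 -3.631 -2.611
v -0.129 -3.35 -3.033
v -0.862 -1.942 -1.746
v -0.339 -1.66 -2.169
v -0.901 -2.492 -2.79
v 0.28 -1.814 -2.523
v 0.41 -2.858 -3.057
v -0.282 -2.646 -3.144
v -0.363 -2 -2.814
v 0.781 -2.005 -2.029
v 0.911 -3.049 -2.563
v 1.03 -3.145 -1.85
v 0.95 -2.499 -1.52
v 0.757 -2.345 -2.674
v -1.091 -2.551 -1.417
v -0.961 -3.595 -1.951
v -1.13 -3.101 -2.46
v -1.21 -2.455 -2.13
v -0.59 -2.742 -0.923
v -0.46 -3.786 -1.457
v 0.183 -3.6 -1.166
v 0.102 -2.954 -0.836
v -0.937 -3.255 -1.306
f 2 4 1
f 5 2 1
f 1 4 3
f 3 5 1
f 2 8 4
f 6 2 5
f 6 8 2
f 4 8 3
f 7 5 3
f 3 8 7
f 7 6 5
f 8 6 7
f 10 12 9
f 13 10 9
f 9 12 11
f 11 13 9
f 10 16 12
f 14 10 13
f 14 16 10
f 12 16 11
f 15 13 11
f 11 16 15
f 15 14 13
f 16 14 15
f 18 17 20
f 18 20 19
f 20 17 21
f 20 21 19
f 21 17 22
f 21 22 19
f 22 17 23
f 22 23 19
f 23 17 24
f 23 24 19
f 24 17 25
f 24 25 19
f 25 17 26
f 25 26 19
f 26 17 27
f 26 27 19
f 27 17 28
f 27 28 19
f 28 17 29
f 28 29 19
f 29 17 30
f 29 30 19
f 30 17 31
f 30 31 19
f 31 17 32
f 31 32 19
f 32 17 33
f 32 33 19
f 33 17 18
f 33 18 19
f 35 37 34
f 38 35 34
f 34 37 36
f 36 38 34
f 35 41 37
f 39 35 38
f 39 41 35
f 37 41 36
f 40 38 36
f 36 41 40
f 40 39 38
f 41 39 40
f 42 79 58
f 79 53 82
f 58 82 47
f 79 82 58
f 42 58 54
f 58 47 59
f 54 59 43
f 58 59 54
f 42 54 63
f 54 43 64
f 63 64 49
f 54 64 63
f 42 63 75
f 63 49 78
f 75 78 52
f 63 78 75
f 42 75 79
f 75 52 83
f 79 83 53
f 75 83 79
f 43 59 70
f 59 47 73
f 70 73 51
f 59 73 70
f 47 82 60
f 82 53 81
f 60 81 46
f 82 81 60
f 53 83 80
f 83 52 76
f 80 76 44
f 83 76 80
f 52 78 77
f 78 49 65
f 77 65 48
f 78 65 77
f 49 64 69
f 64 43 66
f 69 66 50
f 64 66 69
f 45 71 57
f 71 51 72
f 57 72 46
f 71 72 57
f 45 57 55
f 57 46 56
f 55 56 44
f 57 56 55
f 45 55 62
f 55 44 61
f 62 61 48
f 55 61 62
f 45 62 67
f 62 48 68
f 67 68 50
f 62 68 67
f 45 67 71
f 67 50 74
f 71 74 51
f 67 74 71
f 46 72 60
f 72 51 73
f 60 73 47
f 72 73 60
f 44 56 80
f 56 46 81
f 80 81 53
f 56 81 80
f 48 61 77
f 61 44 76
f 77 76 52
f 61 76 77
f 50 68 69
f 68 48 65
f 69 65 49
f 68 65 69
f 51 74 70
f 74 50 66
f 70 66 43
f 74 66 70



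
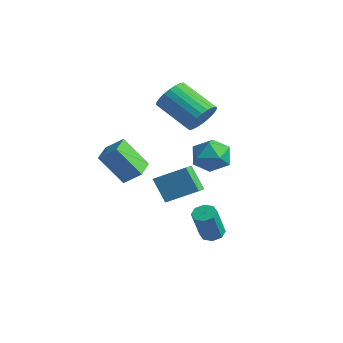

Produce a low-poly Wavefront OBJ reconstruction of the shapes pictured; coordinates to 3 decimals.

v 0.718 -3.872 -0.022
v -0.154 -4.579 1.424
v -0.04 -2.866 0.013
v -0.911 -3.573 1.459
v 1.391 -3.387 0.621
v 0.52 -4.094 2.067
v 0.634 -2.381 0.656
v -0.238 -3.088 2.102
v 3.069 -0.743 -3.285
v 3.654 -0.708 -3.346
v 3.857 -1.383 -1.755
v 3.271 -1.417 -1.695
v 3.477 -0.334 -3.164
v 3.68 -1.009 -1.573
v 3.06 -0.2 -3.054
v 3.263 -0.875 -1.463
v 2.648 -0.383 -3.079
v 2.851 -1.058 -1.489
v 2.483 -0.777 -3.225
v 2.686 -1.452 -1.634
v 2.66 -1.151 -3.407
v 2.863 -1.826 -1.816
v 3.077 -1.285 -3.517
v 3.28 -1.96 -1.926
v 3.489 -1.102 -3.491
v 3.692 -1.777 -1.901
v -1.962 0.313 -2.119
v -1.484 -0.434 -1.808
v -0.854 1.366 -1.287
v -0.376 0.619 -0.977
v -1.104 0.361 -3.323
v -0.626 -0.386 -3.013
v 0.004 1.414 -2.492
v 0.482 0.667 -2.181
v 3.473 -0.387 1.755
v 4.304 -0.872 1.531
v 2.856 -1.728 2.369
v 3.687 -2.213 2.145
v 3.692 -1.527 2.855
v 4.073 -0.697 2.476
v 3.087 -1.903 1.424
v 3.468 -1.073 1.045
v 4.066 -1.809 1.326
v 4.44 -1.576 2.211
v 2.72 -1.024 1.689
v 3.094 -0.791 2.574
v -0.117 1.403 2.071
v 0.382 0.935 2.687
v -1.365 0.49 3.764
v -1.863 0.957 3.149
v 0.386 1.265 2.829
v -1.361 0.819 3.907
v 0.313 1.615 2.857
v -1.433 1.17 3.934
v 0.175 1.933 2.764
v -1.572 1.488 3.841
v -0.007 2.171 2.566
v -1.754 1.725 3.643
v -0.207 2.291 2.293
v -1.953 1.846 3.37
v -0.392 2.276 1.986
v -2.139 1.831 3.063
v -0.536 2.129 1.692
v -2.282 1.683 2.769
v -0.615 1.87 1.456
v -2.362 1.425 2.533
v -0.619 1.541 1.313
v -2.366 1.095 2.391
v -0.547 1.19 1.286
v -2.293 0.745 2.363
v -0.408 0.872 1.379
v -2.155 0.427 2.456
v -0.226 0.635 1.577
v -1.973 0.189 2.654
v -0.027 0.514 1.85
v -1.773 0.069 2.927
v 0.159 0.529 2.157
v -1.588 0.084 3.234
v 0.302 0.677 2.451
v -1.444 0.231 3.528
f 2 4 1
f 5 2 1
f 1 4 3
f 3 5 1
f 2 8 4
f 6 2 5
f 6 8 2
f 4 8 3
f 7 5 3
f 3 8 7
f 7 6 5
f 8 6 7
f 10 9 13
f 10 13 11
f 11 13 14
f 11 14 12
f 13 9 15
f 13 15 14
f 14 15 16
f 14 16 12
f 15 9 17
f 15 17 16
f 16 17 18
f 16 18 12
f 17 9 19
f 17 19 18
f 18 19 20
f 18 20 12
f 19 9 21
f 19 21 20
f 20 21 22
f 20 22 12
f 21 9 23
f 21 23 22
f 22 23 24
f 22 24 12
f 23 9 25
f 23 25 24
f 24 25 26
f 24 26 12
f 25 9 10
f 25 10 26
f 26 10 11
f 26 11 12
f 28 30 27
f 31 28 27
f 27 30 29
f 29 31 27
f 28 34 30
f 32 28 31
f 32 34 28
f 30 34 29
f 33 31 29
f 29 34 33
f 33 32 31
f 34 32 33
f 35 46 40
f 35 40 36
f 35 36 42
f 35 42 45
f 35 45 46
f 36 40 44
f 40 46 39
f 46 45 37
f 45 42 41
f 42 36 43
f 38 44 39
f 38 39 37
f 38 37 41
f 38 41 43
f 38 43 44
f 39 44 40
f 37 39 46
f 41 37 45
f 43 41 42
f 44 43 36
f 48 47 51
f 48 51 49
f 49 51 52
f 49 52 50
f 51 47 53
f 51 53 52
f 52 53 54
f 52 54 50
f 53 47 55
f 53 55 54
f 54 55 56
f 54 56 50
f 55 47 57
f 55 57 56
f 56 57 58
f 56 58 50
f 57 47 59
f 57 59 58
f 58 59 60
f 58 60 50
f 59 47 61
f 59 61 60
f 60 61 62
f 60 62 50
f 61 47 63
f 61 63 62
f 62 63 64
f 62 64 50
f 63 47 65
f 63 65 64
f 64 65 66
f 64 66 50
f 65 47 67
f 65 67 66
f 66 67 68
f 66 68 50
f 67 47 69
f 67 69 68
f 68 69 70
f 68 70 50
f 69 47 71
f 69 71 70
f 70 71 72
f 70 72 50
f 71 47 73
f 71 73 72
f 72 73 74
f 72 74 50
f 73 47 75
f 73 75 74
f 74 75 76
f 74 76 50
f 75 47 77
f 75 77 76
f 76 77 78
f 76 78 50
f 77 47 79
f 77 79 78
f 78 79 80
f 78 80 50
f 79 47 48
f 79 48 80
f 80 48 49
f 80 49 50



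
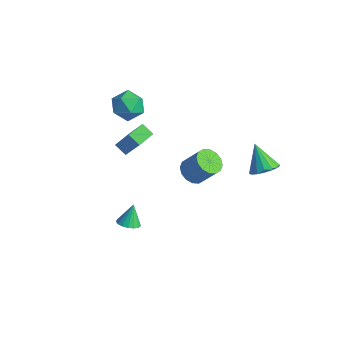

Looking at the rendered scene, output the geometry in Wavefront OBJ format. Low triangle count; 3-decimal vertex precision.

v -1.793 -3.182 1.758
v -0.642 -3.274 3.595
v -1.849 -2.077 1.847
v -0.697 -2.169 3.684
v -1.083 -3.111 1.316
v 0.069 -3.203 3.153
v -1.138 -2.006 1.405
v 0.013 -2.098 3.242
v -0.533 1.668 -3.741
v 0.025 1.013 -3.927
v 0.931 1.398 -2.565
v 0.373 2.052 -2.379
v 0.194 1.377 -4.142
v 1.1 1.762 -2.781
v 0.169 1.819 -4.25
v 1.074 2.204 -2.888
v -0.045 2.22 -4.222
v 0.861 2.605 -2.86
v -0.389 2.473 -4.064
v 0.516 2.858 -2.702
v -0.772 2.511 -3.82
v 0.134 2.896 -2.458
v -1.091 2.322 -3.555
v -0.185 2.707 -2.193
v -1.26 1.958 -3.339
v -0.354 2.343 -1.978
v -1.234 1.516 -3.232
v -0.329 1.901 -1.87
v -1.021 1.115 -3.26
v -0.115 1.5 -1.898
v -0.676 0.862 -3.418
v 0.229 1.247 -2.056
v -0.294 0.824 -3.662
v 0.612 1.209 -2.3
v 4.498 1.894 0.108
v 5.009 2.574 0.334
v 3.442 2.246 1.432
v 4.703 2.747 0.044
v 4.343 2.692 -0.229
v 4.024 2.422 -0.411
v 3.832 2.012 -0.455
v 3.819 1.569 -0.348
v 3.988 1.214 -0.118
v 4.293 1.04 0.172
v 4.654 1.096 0.445
v 4.973 1.365 0.627
v 5.164 1.776 0.671
v 5.177 2.218 0.564
v 0.119 -4.222 -3.324
v 0.741 -4.436 -3.115
v -0.059 -3.618 -2.176
v 0.802 -4.145 -3.259
v 0.706 -3.871 -3.417
v 0.476 -3.678 -3.555
v 0.165 -3.609 -3.639
v -0.158 -3.681 -3.652
v -0.416 -3.876 -3.589
v -0.552 -4.151 -3.466
v -0.535 -4.442 -3.31
v -0.367 -4.682 -3.158
v -0.088 -4.817 -3.044
v 0.238 -4.816 -2.994
v 0.538 -4.678 -3.02
v -3.521 -0.385 3.425
v -2.892 0.08 2.722
v -3.168 -1.9 2.738
v -2.539 -1.435 2.035
v -2.262 -1.466 3.049
v -2.481 -0.529 3.474
v -3.579 -1.291 1.986
v -3.798 -0.354 2.411
v -2.928 -0.48 1.833
v -2.114 -0.588 2.49
v -3.946 -1.232 2.97
v -3.132 -1.34 3.627
f 2 4 1
f 5 2 1
f 1 4 3
f 3 5 1
f 2 8 4
f 6 2 5
f 6 8 2
f 4 8 3
f 7 5 3
f 3 8 7
f 7 6 5
f 8 6 7
f 10 9 13
f 10 13 11
f 11 13 14
f 11 14 12
f 13 9 15
f 13 15 14
f 14 15 16
f 14 16 12
f 15 9 17
f 15 17 16
f 16 17 18
f 16 18 12
f 17 9 19
f 17 19 18
f 18 19 20
f 18 20 12
f 19 9 21
f 19 21 20
f 20 21 22
f 20 22 12
f 21 9 23
f 21 23 22
f 22 23 24
f 22 24 12
f 23 9 25
f 23 25 24
f 24 25 26
f 24 26 12
f 25 9 27
f 25 27 26
f 26 27 28
f 26 28 12
f 27 9 29
f 27 29 28
f 28 29 30
f 28 30 12
f 29 9 31
f 29 31 30
f 30 31 32
f 30 32 12
f 31 9 33
f 31 33 32
f 32 33 34
f 32 34 12
f 33 9 10
f 33 10 34
f 34 10 11
f 34 11 12
f 36 35 38
f 36 38 37
f 38 35 39
f 38 39 37
f 39 35 40
f 39 40 37
f 40 35 41
f 40 41 37
f 41 35 42
f 41 42 37
f 42 35 43
f 42 43 37
f 43 35 44
f 43 44 37
f 44 35 45
f 44 45 37
f 45 35 46
f 45 46 37
f 46 35 47
f 46 47 37
f 47 35 48
f 47 48 37
f 48 35 36
f 48 36 37
f 50 49 52
f 50 52 51
f 52 49 53
f 52 53 51
f 53 49 54
f 53 54 51
f 54 49 55
f 54 55 51
f 55 49 56
f 55 56 51
f 56 49 57
f 56 57 51
f 57 49 58
f 57 58 51
f 58 49 59
f 58 59 51
f 59 49 60
f 59 60 51
f 60 49 61
f 60 61 51
f 61 49 62
f 61 62 51
f 62 49 63
f 62 63 51
f 63 49 50
f 63 50 51
f 64 75 69
f 64 69 65
f 64 65 71
f 64 71 74
f 64 74 75
f 65 69 73
f 69 75 68
f 75 74 66
f 74 71 70
f 71 65 72
f 67 73 68
f 67 68 66
f 67 66 70
f 67 70 72
f 67 72 73
f 68 73 69
f 66 68 75
f 70 66 74
f 72 70 71
f 73 72 65



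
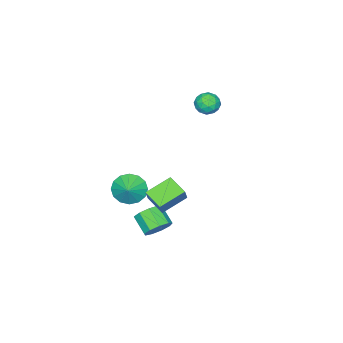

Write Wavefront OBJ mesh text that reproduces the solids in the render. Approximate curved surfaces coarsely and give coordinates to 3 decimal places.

v 4.24 1.923 -0.773
v 2.829 2.506 -0.147
v 4.529 3.099 -1.217
v 3.118 3.682 -0.591
v 4.722 2.138 0.111
v 3.311 2.721 0.737
v 5.011 3.314 -0.333
v 3.6 3.897 0.293
v 3.396 1.952 -3.889
v 4.144 1.978 -3.466
v 3.772 0.974 -2.747
v 3.024 0.948 -3.171
v 3.748 2.319 -3.195
v 3.376 1.314 -2.477
v 3.187 2.488 -3.25
v 2.815 1.483 -2.531
v 2.724 2.406 -3.603
v 2.352 1.401 -2.884
v 2.575 2.112 -4.091
v 2.203 1.107 -3.372
v 2.811 1.743 -4.484
v 2.439 0.739 -3.765
v 3.32 1.473 -4.599
v 2.948 0.468 -3.88
v 3.865 1.426 -4.382
v 3.493 0.422 -3.663
v 4.19 1.626 -3.934
v 3.818 0.621 -3.216
v 1.939 -1.172 -2.947
v 2.372 -0.841 -3.821
v 2.701 -0.708 -2.393
v 2.034 -0.454 -3.679
v 1.67 -0.26 -3.342
v 1.378 -0.31 -2.898
v 1.237 -0.59 -2.468
v 1.283 -1.027 -2.166
v 1.506 -1.503 -2.073
v 1.844 -1.89 -2.214
v 2.208 -2.085 -2.552
v 2.5 -2.035 -2.995
v 2.641 -1.754 -3.426
v 2.595 -1.317 -3.728
v -3.527 0.662 2.355
v -3.105 0.907 1.709
v -3.755 -0.487 1.771
v -3.333 -0.242 1.125
v -2.953 -0.389 1.825
v -2.812 0.322 2.186
v -4.048 0.098 1.294
v -3.907 0.809 1.655
v -3.427 0.558 1.053
v -2.75 0.258 1.381
v -4.11 0.162 2.099
v -3.433 -0.138 2.427
v -3.296 0.886 2.084
v -3.564 -0.466 1.396
v -3.341 -0.552 1.808
v -3.093 -0.408 1.428
v -3.124 0.542 2.364
v -2.876 0.686 1.984
v -2.787 -0.076 2.052
v -3.984 -0.266 1.496
v -3.736 -0.122 1.116
v -3.767 0.828 2.052
v -3.519 0.972 1.672
v -4.073 0.496 1.428
v -3.237 0.825 1.318
v -3.371 0.149 0.975
v -3.791 0.349 1.074
v -3.709 0.767 1.287
v -2.84 0.648 1.511
v -2.973 -0.028 1.167
v -2.75 -0.114 1.579
v -2.667 0.304 1.791
v -3.029 0.443 1.126
v -3.887 0.448 2.313
v -4.02 -0.228 1.969
v -4.193 0.116 1.689
v -4.11 0.534 1.901
v -3.489 0.271 2.505
v -3.623 -0.405 2.162
v -3.151 -0.347 2.193
v -3.069 0.071 2.406
v -3.831 -0.023 2.354
f 2 4 1
f 5 2 1
f 1 4 3
f 3 5 1
f 2 8 4
f 6 2 5
f 6 8 2
f 4 8 3
f 7 5 3
f 3 8 7
f 7 6 5
f 8 6 7
f 10 9 13
f 10 13 11
f 11 13 14
f 11 14 12
f 13 9 15
f 13 15 14
f 14 15 16
f 14 16 12
f 15 9 17
f 15 17 16
f 16 17 18
f 16 18 12
f 17 9 19
f 17 19 18
f 18 19 20
f 18 20 12
f 19 9 21
f 19 21 20
f 20 21 22
f 20 22 12
f 21 9 23
f 21 23 22
f 22 23 24
f 22 24 12
f 23 9 25
f 23 25 24
f 24 25 26
f 24 26 12
f 25 9 27
f 25 27 26
f 26 27 28
f 26 28 12
f 27 9 10
f 27 10 28
f 28 10 11
f 28 11 12
f 30 29 32
f 30 32 31
f 32 29 33
f 32 33 31
f 33 29 34
f 33 34 31
f 34 29 35
f 34 35 31
f 35 29 36
f 35 36 31
f 36 29 37
f 36 37 31
f 37 29 38
f 37 38 31
f 38 29 39
f 38 39 31
f 39 29 40
f 39 40 31
f 40 29 41
f 40 41 31
f 41 29 42
f 41 42 31
f 42 29 30
f 42 30 31
f 43 80 59
f 80 54 83
f 59 83 48
f 80 83 59
f 43 59 55
f 59 48 60
f 55 60 44
f 59 60 55
f 43 55 64
f 55 44 65
f 64 65 50
f 55 65 64
f 43 64 76
f 64 50 79
f 76 79 53
f 64 79 76
f 43 76 80
f 76 53 84
f 80 84 54
f 76 84 80
f 44 60 71
f 60 48 74
f 71 74 52
f 60 74 71
f 48 83 61
f 83 54 82
f 61 82 47
f 83 82 61
f 54 84 81
f 84 53 77
f 81 77 45
f 84 77 81
f 53 79 78
f 79 50 66
f 78 66 49
f 79 66 78
f 50 65 70
f 65 44 67
f 70 67 51
f 65 67 70
f 46 72 58
f 72 52 73
f 58 73 47
f 72 73 58
f 46 58 56
f 58 47 57
f 56 57 45
f 58 57 56
f 46 56 63
f 56 45 62
f 63 62 49
f 56 62 63
f 46 63 68
f 63 49 69
f 68 69 51
f 63 69 68
f 46 68 72
f 68 51 75
f 72 75 52
f 68 75 72
f 47 73 61
f 73 52 74
f 61 74 48
f 73 74 61
f 45 57 81
f 57 47 82
f 81 82 54
f 57 82 81
f 49 62 78
f 62 45 77
f 78 77 53
f 62 77 78
f 51 69 70
f 69 49 66
f 70 66 50
f 69 66 70
f 52 75 71
f 75 51 67
f 71 67 44
f 75 67 71



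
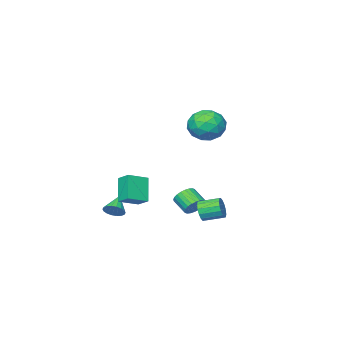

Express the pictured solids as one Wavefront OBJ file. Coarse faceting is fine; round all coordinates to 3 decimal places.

v -2.788 0.092 -3.958
v -2.417 0.189 -3.313
v -3.24 1.124 -2.978
v -3.612 1.028 -3.622
v -2.245 0.43 -3.565
v -3.069 1.365 -3.23
v -2.22 0.58 -3.922
v -3.043 1.515 -3.587
v -2.347 0.6 -4.289
v -3.17 1.535 -3.954
v -2.592 0.484 -4.566
v -3.415 1.419 -4.231
v -2.89 0.263 -4.681
v -3.713 1.198 -4.346
v -3.16 -0.004 -4.602
v -3.983 0.931 -4.267
v -3.331 -0.245 -4.35
v -4.155 0.69 -4.015
v -3.357 -0.395 -3.993
v -4.18 0.54 -3.658
v -3.23 -0.415 -3.626
v -4.053 0.52 -3.291
v -2.985 -0.299 -3.349
v -3.808 0.636 -3.014
v -2.687 -0.078 -3.234
v -3.51 0.857 -2.899
v 1.619 -2.333 -3.569
v 1.966 -2.134 -3.032
v 0.721 -2.927 -2.771
v 1.776 -1.908 -3.076
v 1.556 -1.766 -3.218
v 1.348 -1.736 -3.43
v 1.193 -1.825 -3.669
v 1.123 -2.014 -3.889
v 1.151 -2.267 -4.045
v 1.272 -2.532 -4.107
v 1.461 -2.758 -4.063
v 1.681 -2.9 -3.921
v 1.889 -2.93 -3.709
v 2.044 -2.841 -3.47
v 2.114 -2.652 -3.25
v 2.086 -2.4 -3.094
v 1.886 -1.569 -0.729
v 1.875 -0.7 -0.235
v 0.638 -1.327 -1.183
v 0.627 -0.457 -0.688
v 2.553 -0.763 -2.132
v 2.542 0.107 -1.637
v 1.305 -0.52 -2.585
v 1.294 0.349 -2.091
v -3.098 -0.76 -3.953
v -2.826 -0.382 -3.365
v -2.83 -1.381 -2.72
v -3.102 -1.76 -3.307
v -3.114 -0.353 -3.323
v -3.118 -1.353 -2.677
v -3.4 -0.387 -3.376
v -3.403 -1.387 -2.731
v -3.64 -0.477 -3.518
v -3.643 -1.477 -2.872
v -3.797 -0.611 -3.725
v -3.801 -1.61 -3.08
v -3.848 -0.767 -3.967
v -3.852 -1.766 -3.322
v -3.785 -0.922 -4.207
v -3.789 -1.922 -3.562
v -3.617 -1.053 -4.408
v -3.621 -2.052 -3.763
v -3.37 -1.139 -4.54
v -3.374 -2.138 -3.895
v -3.082 -1.167 -4.583
v -3.086 -2.167 -3.937
v -2.797 -1.133 -4.529
v -2.8 -2.133 -3.884
v -2.557 -1.043 -4.388
v -2.56 -2.043 -3.742
v -2.399 -0.91 -4.18
v -2.403 -1.909 -3.535
v -2.348 -0.754 -3.938
v -2.352 -1.753 -3.293
v -2.411 -0.598 -3.698
v -2.415 -1.598 -3.053
v -2.579 -0.468 -3.497
v -2.583 -1.467 -2.852
v -1.14 3.402 3.342
v -0.23 2.791 3.744
v -2.25 1.889 3.556
v -1.34 1.278 3.958
v -1.788 2.147 4.596
v -1.102 3.082 4.464
v -1.378 1.598 2.836
v -0.692 2.533 2.704
v -0.377 1.676 3.432
v -0.631 2.016 4.519
v -1.849 2.664 2.781
v -2.103 3.004 3.868
v -0.588 3.229 3.524
v -1.892 1.451 3.776
v -2.156 1.961 4.151
v -1.621 1.603 4.387
v -1.1 3.4 3.947
v -0.565 3.041 4.184
v -1.481 2.663 4.684
v -1.915 1.639 3.116
v -1.38 1.28 3.353
v -0.859 3.077 2.913
v -0.324 2.719 3.149
v -0.999 2.017 2.616
v -0.139 2.215 3.577
v -0.792 1.326 3.703
v -0.814 1.514 3.043
v -0.411 2.063 2.966
v -0.288 2.415 4.216
v -0.941 1.525 4.342
v -1.204 2.036 4.717
v -0.801 2.586 4.639
v -0.375 1.759 4.033
v -1.539 3.155 2.958
v -2.192 2.265 3.084
v -1.679 2.094 2.661
v -1.276 2.644 2.583
v -1.688 3.354 3.597
v -2.341 2.465 3.723
v -2.069 2.617 4.334
v -1.666 3.166 4.257
v -2.105 2.921 3.267
f 2 1 5
f 2 5 3
f 3 5 6
f 3 6 4
f 5 1 7
f 5 7 6
f 6 7 8
f 6 8 4
f 7 1 9
f 7 9 8
f 8 9 10
f 8 10 4
f 9 1 11
f 9 11 10
f 10 11 12
f 10 12 4
f 11 1 13
f 11 13 12
f 12 13 14
f 12 14 4
f 13 1 15
f 13 15 14
f 14 15 16
f 14 16 4
f 15 1 17
f 15 17 16
f 16 17 18
f 16 18 4
f 17 1 19
f 17 19 18
f 18 19 20
f 18 20 4
f 19 1 21
f 19 21 20
f 20 21 22
f 20 22 4
f 21 1 23
f 21 23 22
f 22 23 24
f 22 24 4
f 23 1 25
f 23 25 24
f 24 25 26
f 24 26 4
f 25 1 2
f 25 2 26
f 26 2 3
f 26 3 4
f 28 27 30
f 28 30 29
f 30 27 31
f 30 31 29
f 31 27 32
f 31 32 29
f 32 27 33
f 32 33 29
f 33 27 34
f 33 34 29
f 34 27 35
f 34 35 29
f 35 27 36
f 35 36 29
f 36 27 37
f 36 37 29
f 37 27 38
f 37 38 29
f 38 27 39
f 38 39 29
f 39 27 40
f 39 40 29
f 40 27 41
f 40 41 29
f 41 27 42
f 41 42 29
f 42 27 28
f 42 28 29
f 44 46 43
f 47 44 43
f 43 46 45
f 45 47 43
f 44 50 46
f 48 44 47
f 48 50 44
f 46 50 45
f 49 47 45
f 45 50 49
f 49 48 47
f 50 48 49
f 52 51 55
f 52 55 53
f 53 55 56
f 53 56 54
f 55 51 57
f 55 57 56
f 56 57 58
f 56 58 54
f 57 51 59
f 57 59 58
f 58 59 60
f 58 60 54
f 59 51 61
f 59 61 60
f 60 61 62
f 60 62 54
f 61 51 63
f 61 63 62
f 62 63 64
f 62 64 54
f 63 51 65
f 63 65 64
f 64 65 66
f 64 66 54
f 65 51 67
f 65 67 66
f 66 67 68
f 66 68 54
f 67 51 69
f 67 69 68
f 68 69 70
f 68 70 54
f 69 51 71
f 69 71 70
f 70 71 72
f 70 72 54
f 71 51 73
f 71 73 72
f 72 73 74
f 72 74 54
f 73 51 75
f 73 75 74
f 74 75 76
f 74 76 54
f 75 51 77
f 75 77 76
f 76 77 78
f 76 78 54
f 77 51 79
f 77 79 78
f 78 79 80
f 78 80 54
f 79 51 81
f 79 81 80
f 80 81 82
f 80 82 54
f 81 51 83
f 81 83 82
f 82 83 84
f 82 84 54
f 83 51 52
f 83 52 84
f 84 52 53
f 84 53 54
f 85 122 101
f 122 96 125
f 101 125 90
f 122 125 101
f 85 101 97
f 101 90 102
f 97 102 86
f 101 102 97
f 85 97 106
f 97 86 107
f 106 107 92
f 97 107 106
f 85 106 118
f 106 92 121
f 118 121 95
f 106 121 118
f 85 118 122
f 118 95 126
f 122 126 96
f 118 126 122
f 86 102 113
f 102 90 116
f 113 116 94
f 102 116 113
f 90 125 103
f 125 96 124
f 103 124 89
f 125 124 103
f 96 126 123
f 126 95 119
f 123 119 87
f 126 119 123
f 95 121 120
f 121 92 108
f 120 108 91
f 121 108 120
f 92 107 112
f 107 86 109
f 112 109 93
f 107 109 112
f 88 114 100
f 114 94 115
f 100 115 89
f 114 115 100
f 88 100 98
f 100 89 99
f 98 99 87
f 100 99 98
f 88 98 105
f 98 87 104
f 105 104 91
f 98 104 105
f 88 105 110
f 105 91 111
f 110 111 93
f 105 111 110
f 88 110 114
f 110 93 117
f 114 117 94
f 110 117 114
f 89 115 103
f 115 94 116
f 103 116 90
f 115 116 103
f 87 99 123
f 99 89 124
f 123 124 96
f 99 124 123
f 91 104 120
f 104 87 119
f 120 119 95
f 104 119 120
f 93 111 112
f 111 91 108
f 112 108 92
f 111 108 112
f 94 117 113
f 117 93 109
f 113 109 86
f 117 109 113

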